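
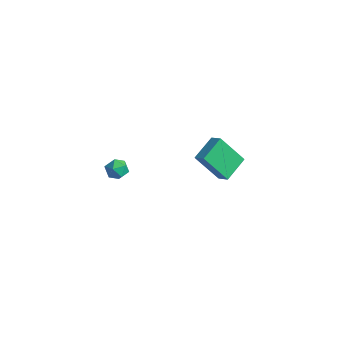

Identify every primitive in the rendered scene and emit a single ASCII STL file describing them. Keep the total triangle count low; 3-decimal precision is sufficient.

solid 
facet normal -0.536 -0.332 0.776
outer loop
vertex -2.883 4.058 -0.98
vertex -3.622 4.154 -1.45
vertex -2.726 2.475 -1.55
endloop
endfacet
facet normal 0.839 -0.109 0.533
outer loop
vertex -1.578 3.186 -3.21
vertex -2.883 4.058 -0.98
vertex -2.726 2.475 -1.55
endloop
endfacet
facet normal -0.536 -0.332 0.776
outer loop
vertex -2.726 2.475 -1.55
vertex -3.622 4.154 -1.45
vertex -3.464 2.57 -2.019
endloop
endfacet
facet normal 0.093 -0.937 -0.337
outer loop
vertex -3.464 2.57 -2.019
vertex -1.578 3.186 -3.21
vertex -2.726 2.475 -1.55
endloop
endfacet
facet normal -0.093 0.937 0.337
outer loop
vertex -2.883 4.058 -0.98
vertex -2.474 4.865 -3.11
vertex -3.622 4.154 -1.45
endloop
endfacet
facet normal 0.839 -0.108 0.533
outer loop
vertex -1.736 4.77 -2.641
vertex -2.883 4.058 -0.98
vertex -1.578 3.186 -3.21
endloop
endfacet
facet normal -0.094 0.937 0.337
outer loop
vertex -1.736 4.77 -2.641
vertex -2.474 4.865 -3.11
vertex -2.883 4.058 -0.98
endloop
endfacet
facet normal -0.839 0.108 -0.534
outer loop
vertex -3.622 4.154 -1.45
vertex -2.474 4.865 -3.11
vertex -3.464 2.57 -2.019
endloop
endfacet
facet normal 0.093 -0.937 -0.337
outer loop
vertex -2.317 3.282 -3.68
vertex -1.578 3.186 -3.21
vertex -3.464 2.57 -2.019
endloop
endfacet
facet normal -0.839 0.109 -0.533
outer loop
vertex -3.464 2.57 -2.019
vertex -2.474 4.865 -3.11
vertex -2.317 3.282 -3.68
endloop
endfacet
facet normal 0.537 0.332 -0.776
outer loop
vertex -2.317 3.282 -3.68
vertex -1.736 4.77 -2.641
vertex -1.578 3.186 -3.21
endloop
endfacet
facet normal 0.536 0.333 -0.776
outer loop
vertex -2.474 4.865 -3.11
vertex -1.736 4.77 -2.641
vertex -2.317 3.282 -3.68
endloop
endfacet
facet normal -0.543 0.623 0.564
outer loop
vertex -4.121 -3.231 1.509
vertex -3.737 -3.407 2.073
vertex -3.539 -2.867 1.667
endloop
endfacet
facet normal -0.505 0.856 -0.111
outer loop
vertex -4.121 -3.231 1.509
vertex -3.539 -2.867 1.667
vertex -3.678 -3.036 0.997
endloop
endfacet
facet normal -0.771 0.347 -0.535
outer loop
vertex -4.121 -3.231 1.509
vertex -3.678 -3.036 0.997
vertex -3.963 -3.68 0.99
endloop
endfacet
facet normal -0.972 -0.201 -0.122
outer loop
vertex -4.121 -3.231 1.509
vertex -3.963 -3.68 0.99
vertex -3.999 -3.91 1.655
endloop
endfacet
facet normal -0.831 -0.030 0.556
outer loop
vertex -4.121 -3.231 1.509
vertex -3.999 -3.91 1.655
vertex -3.737 -3.407 2.073
endloop
endfacet
facet normal 0.182 0.944 -0.276
outer loop
vertex -3.678 -3.036 0.997
vertex -3.539 -2.867 1.667
vertex -3.021 -3.09 1.245
endloop
endfacet
facet normal 0.123 0.567 0.814
outer loop
vertex -3.539 -2.867 1.667
vertex -3.737 -3.407 2.073
vertex -3.057 -3.32 1.91
endloop
endfacet
facet normal -0.343 -0.488 0.802
outer loop
vertex -3.737 -3.407 2.073
vertex -3.999 -3.91 1.655
vertex -3.342 -3.964 1.903
endloop
endfacet
facet normal -0.571 -0.766 -0.296
outer loop
vertex -3.999 -3.91 1.655
vertex -3.963 -3.68 0.99
vertex -3.481 -4.133 1.233
endloop
endfacet
facet normal -0.246 0.119 -0.962
outer loop
vertex -3.963 -3.68 0.99
vertex -3.678 -3.036 0.997
vertex -3.283 -3.593 0.827
endloop
endfacet
facet normal 0.972 0.201 0.122
outer loop
vertex -2.899 -3.769 1.391
vertex -3.021 -3.09 1.245
vertex -3.057 -3.32 1.91
endloop
endfacet
facet normal 0.771 -0.347 0.535
outer loop
vertex -2.899 -3.769 1.391
vertex -3.057 -3.32 1.91
vertex -3.342 -3.964 1.903
endloop
endfacet
facet normal 0.505 -0.856 0.111
outer loop
vertex -2.899 -3.769 1.391
vertex -3.342 -3.964 1.903
vertex -3.481 -4.133 1.233
endloop
endfacet
facet normal 0.543 -0.623 -0.564
outer loop
vertex -2.899 -3.769 1.391
vertex -3.481 -4.133 1.233
vertex -3.283 -3.593 0.827
endloop
endfacet
facet normal 0.831 0.030 -0.556
outer loop
vertex -2.899 -3.769 1.391
vertex -3.283 -3.593 0.827
vertex -3.021 -3.09 1.245
endloop
endfacet
facet normal 0.571 0.766 0.296
outer loop
vertex -3.057 -3.32 1.91
vertex -3.021 -3.09 1.245
vertex -3.539 -2.867 1.667
endloop
endfacet
facet normal 0.246 -0.119 0.962
outer loop
vertex -3.342 -3.964 1.903
vertex -3.057 -3.32 1.91
vertex -3.737 -3.407 2.073
endloop
endfacet
facet normal -0.182 -0.944 0.276
outer loop
vertex -3.481 -4.133 1.233
vertex -3.342 -3.964 1.903
vertex -3.999 -3.91 1.655
endloop
endfacet
facet normal -0.123 -0.567 -0.814
outer loop
vertex -3.283 -3.593 0.827
vertex -3.481 -4.133 1.233
vertex -3.963 -3.68 0.99
endloop
endfacet
facet normal 0.343 0.488 -0.802
outer loop
vertex -3.021 -3.09 1.245
vertex -3.283 -3.593 0.827
vertex -3.678 -3.036 0.997
endloop
endfacet

endsolid


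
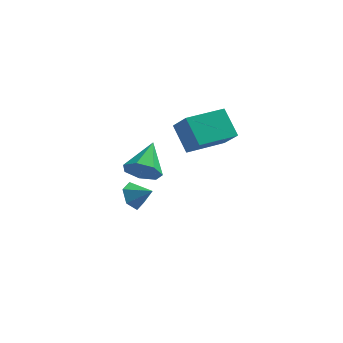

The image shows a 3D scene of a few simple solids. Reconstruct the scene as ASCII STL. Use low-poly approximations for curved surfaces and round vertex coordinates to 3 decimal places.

solid 
facet normal -0.164 -0.862 -0.480
outer loop
vertex -1.162 2.582 -0.496
vertex -1.796 3.066 -1.148
vertex -0.78 2.919 -1.231
endloop
endfacet
facet normal 0.877 0.049 0.478
outer loop
vertex -1.162 2.582 -0.496
vertex -0.78 2.919 -1.231
vertex -1.464 4.814 -0.172
endloop
endfacet
facet normal -0.164 -0.861 -0.481
outer loop
vertex -0.78 2.919 -1.231
vertex -1.796 3.066 -1.148
vertex -1.163 3.367 -1.903
endloop
endfacet
facet normal 0.876 0.434 -0.210
outer loop
vertex -0.78 2.919 -1.231
vertex -1.163 3.367 -1.903
vertex -1.464 4.814 -0.172
endloop
endfacet
facet normal -0.164 -0.861 -0.481
outer loop
vertex -1.163 3.367 -1.903
vertex -1.796 3.066 -1.148
vertex -2.023 3.588 -2.006
endloop
endfacet
facet normal 0.266 0.762 -0.590
outer loop
vertex -1.163 3.367 -1.903
vertex -2.023 3.588 -2.006
vertex -1.464 4.814 -0.172
endloop
endfacet
facet normal -0.163 -0.861 -0.481
outer loop
vertex -2.023 3.588 -2.006
vertex -1.796 3.066 -1.148
vertex -2.712 3.416 -1.464
endloop
endfacet
facet normal -0.492 0.786 -0.375
outer loop
vertex -2.023 3.588 -2.006
vertex -2.712 3.416 -1.464
vertex -1.464 4.814 -0.172
endloop
endfacet
facet normal -0.163 -0.862 -0.481
outer loop
vertex -2.712 3.416 -1.464
vertex -1.796 3.066 -1.148
vertex -2.711 2.98 -0.683
endloop
endfacet
facet normal -0.829 0.488 0.273
outer loop
vertex -2.712 3.416 -1.464
vertex -2.711 2.98 -0.683
vertex -1.464 4.814 -0.172
endloop
endfacet
facet normal -0.163 -0.861 -0.481
outer loop
vertex -2.711 2.98 -0.683
vertex -1.796 3.066 -1.148
vertex -2.021 2.609 -0.253
endloop
endfacet
facet normal -0.491 0.092 0.867
outer loop
vertex -2.711 2.98 -0.683
vertex -2.021 2.609 -0.253
vertex -1.464 4.814 -0.172
endloop
endfacet
facet normal -0.163 -0.861 -0.481
outer loop
vertex -2.021 2.609 -0.253
vertex -1.796 3.066 -1.148
vertex -1.162 2.582 -0.496
endloop
endfacet
facet normal 0.268 -0.103 0.958
outer loop
vertex -2.021 2.609 -0.253
vertex -1.162 2.582 -0.496
vertex -1.464 4.814 -0.172
endloop
endfacet
facet normal -0.776 -0.630 0.045
outer loop
vertex 0.444 1.834 3.608
vertex -0.241 2.602 2.544
vertex 1.183 0.839 2.414
endloop
endfacet
facet normal 0.463 -0.519 0.719
outer loop
vertex 2.881 2.218 2.316
vertex 0.444 1.834 3.608
vertex 1.183 0.839 2.414
endloop
endfacet
facet normal -0.775 -0.630 0.045
outer loop
vertex 1.183 0.839 2.414
vertex -0.241 2.602 2.544
vertex 0.497 1.607 1.351
endloop
endfacet
facet normal 0.429 -0.578 -0.694
outer loop
vertex 0.497 1.607 1.351
vertex 2.881 2.218 2.316
vertex 1.183 0.839 2.414
endloop
endfacet
facet normal -0.429 0.578 0.694
outer loop
vertex 0.444 1.834 3.608
vertex 1.457 3.981 2.446
vertex -0.241 2.602 2.544
endloop
endfacet
facet normal 0.463 -0.519 0.719
outer loop
vertex 2.143 3.213 3.509
vertex 0.444 1.834 3.608
vertex 2.881 2.218 2.316
endloop
endfacet
facet normal -0.429 0.578 0.694
outer loop
vertex 2.143 3.213 3.509
vertex 1.457 3.981 2.446
vertex 0.444 1.834 3.608
endloop
endfacet
facet normal -0.463 0.519 -0.719
outer loop
vertex -0.241 2.602 2.544
vertex 1.457 3.981 2.446
vertex 0.497 1.607 1.351
endloop
endfacet
facet normal 0.429 -0.578 -0.694
outer loop
vertex 2.196 2.986 1.252
vertex 2.881 2.218 2.316
vertex 0.497 1.607 1.351
endloop
endfacet
facet normal -0.463 0.519 -0.719
outer loop
vertex 0.497 1.607 1.351
vertex 1.457 3.981 2.446
vertex 2.196 2.986 1.252
endloop
endfacet
facet normal 0.776 0.629 -0.045
outer loop
vertex 2.196 2.986 1.252
vertex 2.143 3.213 3.509
vertex 2.881 2.218 2.316
endloop
endfacet
facet normal 0.775 0.630 -0.045
outer loop
vertex 1.457 3.981 2.446
vertex 2.143 3.213 3.509
vertex 2.196 2.986 1.252
endloop
endfacet
facet normal -0.826 0.220 -0.519
outer loop
vertex -1.084 -2.027 0.253
vertex -1.535 -2.299 0.855
vertex -1.317 -1.529 0.835
endloop
endfacet
facet normal 0.848 0.519 -0.105
outer loop
vertex -1.084 -2.027 0.253
vertex -1.317 -1.529 0.835
vertex -0.625 -2.541 1.425
endloop
endfacet
facet normal -0.827 0.221 -0.518
outer loop
vertex -1.317 -1.529 0.835
vertex -1.535 -2.299 0.855
vertex -1.767 -1.802 1.437
endloop
endfacet
facet normal 0.431 0.656 0.620
outer loop
vertex -1.317 -1.529 0.835
vertex -1.767 -1.802 1.437
vertex -0.625 -2.541 1.425
endloop
endfacet
facet normal -0.827 0.220 -0.518
outer loop
vertex -1.767 -1.802 1.437
vertex -1.535 -2.299 0.855
vertex -1.985 -2.571 1.458
endloop
endfacet
facet normal 0.024 0.021 1.000
outer loop
vertex -1.767 -1.802 1.437
vertex -1.985 -2.571 1.458
vertex -0.625 -2.541 1.425
endloop
endfacet
facet normal -0.827 0.220 -0.518
outer loop
vertex -1.985 -2.571 1.458
vertex -1.535 -2.299 0.855
vertex -1.753 -3.068 0.876
endloop
endfacet
facet normal 0.033 -0.754 0.657
outer loop
vertex -1.985 -2.571 1.458
vertex -1.753 -3.068 0.876
vertex -0.625 -2.541 1.425
endloop
endfacet
facet normal -0.826 0.220 -0.519
outer loop
vertex -1.753 -3.068 0.876
vertex -1.535 -2.299 0.855
vertex -1.302 -2.796 0.273
endloop
endfacet
facet normal 0.449 -0.891 -0.066
outer loop
vertex -1.753 -3.068 0.876
vertex -1.302 -2.796 0.273
vertex -0.625 -2.541 1.425
endloop
endfacet
facet normal -0.826 0.221 -0.519
outer loop
vertex -1.302 -2.796 0.273
vertex -1.535 -2.299 0.855
vertex -1.084 -2.027 0.253
endloop
endfacet
facet normal 0.857 -0.255 -0.447
outer loop
vertex -1.302 -2.796 0.273
vertex -1.084 -2.027 0.253
vertex -0.625 -2.541 1.425
endloop
endfacet

endsolid


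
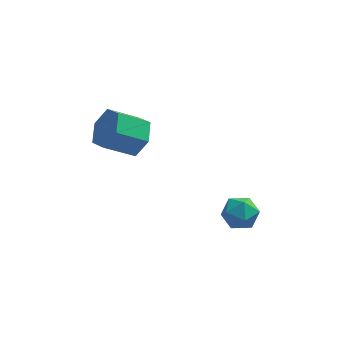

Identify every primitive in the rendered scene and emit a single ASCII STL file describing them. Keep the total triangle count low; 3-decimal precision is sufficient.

solid 
facet normal -0.882 -0.464 -0.078
outer loop
vertex 1.873 0.563 -1.176
vertex 2.279 -0.188 -1.298
vertex 2.074 0.067 -0.5
endloop
endfacet
facet normal -0.930 0.103 0.352
outer loop
vertex 1.873 0.563 -1.176
vertex 2.074 0.067 -0.5
vertex 2.185 0.921 -0.456
endloop
endfacet
facet normal -0.734 0.679 -0.020
outer loop
vertex 1.873 0.563 -1.176
vertex 2.185 0.921 -0.456
vertex 2.458 1.194 -1.226
endloop
endfacet
facet normal -0.564 0.469 -0.680
outer loop
vertex 1.873 0.563 -1.176
vertex 2.458 1.194 -1.226
vertex 2.516 0.509 -1.747
endloop
endfacet
facet normal -0.656 -0.238 -0.716
outer loop
vertex 1.873 0.563 -1.176
vertex 2.516 0.509 -1.747
vertex 2.279 -0.188 -1.298
endloop
endfacet
facet normal -0.464 0.015 0.885
outer loop
vertex 2.185 0.921 -0.456
vertex 2.074 0.067 -0.5
vertex 2.784 0.391 -0.133
endloop
endfacet
facet normal -0.386 -0.903 0.189
outer loop
vertex 2.074 0.067 -0.5
vertex 2.279 -0.188 -1.298
vertex 2.842 -0.294 -0.654
endloop
endfacet
facet normal -0.020 -0.537 -0.844
outer loop
vertex 2.279 -0.188 -1.298
vertex 2.516 0.509 -1.747
vertex 3.115 -0.021 -1.424
endloop
endfacet
facet normal 0.128 0.607 -0.784
outer loop
vertex 2.516 0.509 -1.747
vertex 2.458 1.194 -1.226
vertex 3.226 0.833 -1.38
endloop
endfacet
facet normal -0.146 0.948 0.284
outer loop
vertex 2.458 1.194 -1.226
vertex 2.185 0.921 -0.456
vertex 3.021 1.088 -0.582
endloop
endfacet
facet normal 0.564 -0.469 0.680
outer loop
vertex 3.427 0.337 -0.704
vertex 2.784 0.391 -0.133
vertex 2.842 -0.294 -0.654
endloop
endfacet
facet normal 0.734 -0.679 0.020
outer loop
vertex 3.427 0.337 -0.704
vertex 2.842 -0.294 -0.654
vertex 3.115 -0.021 -1.424
endloop
endfacet
facet normal 0.930 -0.103 -0.352
outer loop
vertex 3.427 0.337 -0.704
vertex 3.115 -0.021 -1.424
vertex 3.226 0.833 -1.38
endloop
endfacet
facet normal 0.882 0.464 0.078
outer loop
vertex 3.427 0.337 -0.704
vertex 3.226 0.833 -1.38
vertex 3.021 1.088 -0.582
endloop
endfacet
facet normal 0.656 0.238 0.716
outer loop
vertex 3.427 0.337 -0.704
vertex 3.021 1.088 -0.582
vertex 2.784 0.391 -0.133
endloop
endfacet
facet normal -0.128 -0.607 0.784
outer loop
vertex 2.842 -0.294 -0.654
vertex 2.784 0.391 -0.133
vertex 2.074 0.067 -0.5
endloop
endfacet
facet normal 0.146 -0.948 -0.284
outer loop
vertex 3.115 -0.021 -1.424
vertex 2.842 -0.294 -0.654
vertex 2.279 -0.188 -1.298
endloop
endfacet
facet normal 0.464 -0.015 -0.885
outer loop
vertex 3.226 0.833 -1.38
vertex 3.115 -0.021 -1.424
vertex 2.516 0.509 -1.747
endloop
endfacet
facet normal 0.386 0.903 -0.189
outer loop
vertex 3.021 1.088 -0.582
vertex 3.226 0.833 -1.38
vertex 2.458 1.194 -1.226
endloop
endfacet
facet normal 0.020 0.537 0.844
outer loop
vertex 2.784 0.391 -0.133
vertex 3.021 1.088 -0.582
vertex 2.185 0.921 -0.456
endloop
endfacet
facet normal 0.809 0.204 -0.552
outer loop
vertex -1.056 1.865 2.36
vertex -1.535 2.62 1.937
vertex -1.009 2.768 2.762
endloop
endfacet
facet normal 0.587 -0.355 0.728
outer loop
vertex -1.056 1.865 2.36
vertex -1.009 2.768 2.762
vertex -2.325 1.544 3.227
endloop
endfacet
facet normal 0.587 -0.354 0.729
outer loop
vertex -2.325 1.544 3.227
vertex -1.009 2.768 2.762
vertex -2.279 2.448 3.629
endloop
endfacet
facet normal -0.809 -0.204 0.552
outer loop
vertex -2.325 1.544 3.227
vertex -2.279 2.448 3.629
vertex -2.805 2.3 2.803
endloop
endfacet
facet normal 0.808 0.204 -0.552
outer loop
vertex -1.009 2.768 2.762
vertex -1.535 2.62 1.937
vertex -1.489 3.524 2.339
endloop
endfacet
facet normal 0.334 0.613 0.716
outer loop
vertex -1.009 2.768 2.762
vertex -1.489 3.524 2.339
vertex -2.279 2.448 3.629
endloop
endfacet
facet normal 0.333 0.614 0.716
outer loop
vertex -2.279 2.448 3.629
vertex -1.489 3.524 2.339
vertex -2.758 3.203 3.205
endloop
endfacet
facet normal -0.809 -0.203 0.552
outer loop
vertex -2.279 2.448 3.629
vertex -2.758 3.203 3.205
vertex -2.805 2.3 2.803
endloop
endfacet
facet normal 0.809 0.204 -0.552
outer loop
vertex -1.489 3.524 2.339
vertex -1.535 2.62 1.937
vertex -2.015 3.376 1.513
endloop
endfacet
facet normal -0.253 0.967 -0.012
outer loop
vertex -1.489 3.524 2.339
vertex -2.015 3.376 1.513
vertex -2.758 3.203 3.205
endloop
endfacet
facet normal -0.253 0.967 -0.012
outer loop
vertex -2.758 3.203 3.205
vertex -2.015 3.376 1.513
vertex -3.284 3.055 2.38
endloop
endfacet
facet normal -0.809 -0.204 0.552
outer loop
vertex -2.758 3.203 3.205
vertex -3.284 3.055 2.38
vertex -2.805 2.3 2.803
endloop
endfacet
facet normal 0.809 0.204 -0.552
outer loop
vertex -2.015 3.376 1.513
vertex -1.535 2.62 1.937
vertex -2.061 2.472 1.111
endloop
endfacet
facet normal -0.587 0.354 -0.728
outer loop
vertex -2.015 3.376 1.513
vertex -2.061 2.472 1.111
vertex -3.284 3.055 2.38
endloop
endfacet
facet normal -0.586 0.355 -0.728
outer loop
vertex -3.284 3.055 2.38
vertex -2.061 2.472 1.111
vertex -3.331 2.152 1.978
endloop
endfacet
facet normal -0.809 -0.204 0.552
outer loop
vertex -3.284 3.055 2.38
vertex -3.331 2.152 1.978
vertex -2.805 2.3 2.803
endloop
endfacet
facet normal 0.809 0.203 -0.552
outer loop
vertex -2.061 2.472 1.111
vertex -1.535 2.62 1.937
vertex -1.582 1.717 1.535
endloop
endfacet
facet normal -0.334 -0.614 -0.716
outer loop
vertex -2.061 2.472 1.111
vertex -1.582 1.717 1.535
vertex -3.331 2.152 1.978
endloop
endfacet
facet normal -0.334 -0.613 -0.716
outer loop
vertex -3.331 2.152 1.978
vertex -1.582 1.717 1.535
vertex -2.851 1.396 2.401
endloop
endfacet
facet normal -0.808 -0.204 0.552
outer loop
vertex -3.331 2.152 1.978
vertex -2.851 1.396 2.401
vertex -2.805 2.3 2.803
endloop
endfacet
facet normal 0.809 0.204 -0.552
outer loop
vertex -1.582 1.717 1.535
vertex -1.535 2.62 1.937
vertex -1.056 1.865 2.36
endloop
endfacet
facet normal 0.253 -0.967 0.012
outer loop
vertex -1.582 1.717 1.535
vertex -1.056 1.865 2.36
vertex -2.851 1.396 2.401
endloop
endfacet
facet normal 0.253 -0.967 0.012
outer loop
vertex -2.851 1.396 2.401
vertex -1.056 1.865 2.36
vertex -2.325 1.544 3.227
endloop
endfacet
facet normal -0.809 -0.204 0.552
outer loop
vertex -2.851 1.396 2.401
vertex -2.325 1.544 3.227
vertex -2.805 2.3 2.803
endloop
endfacet

endsolid


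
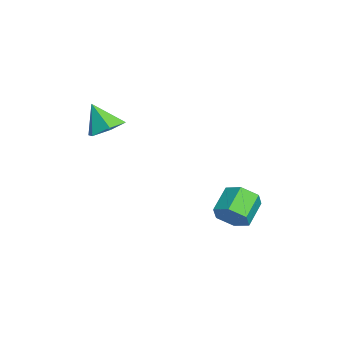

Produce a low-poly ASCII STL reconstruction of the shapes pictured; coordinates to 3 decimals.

solid 
facet normal 0.330 0.396 -0.857
outer loop
vertex -0.876 -2.862 0.958
vertex -1.836 -2.959 0.543
vertex -1.571 -2.08 1.052
endloop
endfacet
facet normal 0.441 0.290 0.849
outer loop
vertex -0.876 -2.862 0.958
vertex -1.571 -2.08 1.052
vertex -2.404 -3.641 2.017
endloop
endfacet
facet normal 0.331 0.396 -0.857
outer loop
vertex -1.571 -2.08 1.052
vertex -1.836 -2.959 0.543
vertex -2.53 -2.177 0.637
endloop
endfacet
facet normal -0.363 0.622 0.693
outer loop
vertex -1.571 -2.08 1.052
vertex -2.53 -2.177 0.637
vertex -2.404 -3.641 2.017
endloop
endfacet
facet normal 0.330 0.396 -0.857
outer loop
vertex -2.53 -2.177 0.637
vertex -1.836 -2.959 0.543
vertex -2.796 -3.057 0.128
endloop
endfacet
facet normal -0.958 0.148 0.245
outer loop
vertex -2.53 -2.177 0.637
vertex -2.796 -3.057 0.128
vertex -2.404 -3.641 2.017
endloop
endfacet
facet normal 0.330 0.396 -0.857
outer loop
vertex -2.796 -3.057 0.128
vertex -1.836 -2.959 0.543
vertex -2.102 -3.839 0.034
endloop
endfacet
facet normal -0.750 -0.660 -0.048
outer loop
vertex -2.796 -3.057 0.128
vertex -2.102 -3.839 0.034
vertex -2.404 -3.641 2.017
endloop
endfacet
facet normal 0.330 0.396 -0.857
outer loop
vertex -2.102 -3.839 0.034
vertex -1.836 -2.959 0.543
vertex -1.142 -3.742 0.449
endloop
endfacet
facet normal 0.054 -0.993 0.107
outer loop
vertex -2.102 -3.839 0.034
vertex -1.142 -3.742 0.449
vertex -2.404 -3.641 2.017
endloop
endfacet
facet normal 0.330 0.396 -0.857
outer loop
vertex -1.142 -3.742 0.449
vertex -1.836 -2.959 0.543
vertex -0.876 -2.862 0.958
endloop
endfacet
facet normal 0.650 -0.518 0.556
outer loop
vertex -1.142 -3.742 0.449
vertex -0.876 -2.862 0.958
vertex -2.404 -3.641 2.017
endloop
endfacet
facet normal 0.708 -0.491 -0.508
outer loop
vertex 2.137 3.197 -3.863
vertex 1.45 2.585 -4.229
vertex 1.68 3.417 -4.713
endloop
endfacet
facet normal 0.535 0.842 -0.069
outer loop
vertex 2.137 3.197 -3.863
vertex 1.68 3.417 -4.713
vertex 0.997 3.988 -3.046
endloop
endfacet
facet normal 0.534 0.843 -0.070
outer loop
vertex 0.997 3.988 -3.046
vertex 1.68 3.417 -4.713
vertex 0.54 4.207 -3.896
endloop
endfacet
facet normal -0.708 0.491 0.507
outer loop
vertex 0.997 3.988 -3.046
vertex 0.54 4.207 -3.896
vertex 0.31 3.375 -3.411
endloop
endfacet
facet normal 0.708 -0.491 -0.507
outer loop
vertex 1.68 3.417 -4.713
vertex 1.45 2.585 -4.229
vertex 0.993 2.804 -5.079
endloop
endfacet
facet normal -0.133 0.614 -0.778
outer loop
vertex 1.68 3.417 -4.713
vertex 0.993 2.804 -5.079
vertex 0.54 4.207 -3.896
endloop
endfacet
facet normal -0.132 0.614 -0.778
outer loop
vertex 0.54 4.207 -3.896
vertex 0.993 2.804 -5.079
vertex -0.147 3.595 -4.262
endloop
endfacet
facet normal -0.708 0.491 0.507
outer loop
vertex 0.54 4.207 -3.896
vertex -0.147 3.595 -4.262
vertex 0.31 3.375 -3.411
endloop
endfacet
facet normal 0.708 -0.491 -0.507
outer loop
vertex 0.993 2.804 -5.079
vertex 1.45 2.585 -4.229
vertex 0.763 1.972 -4.594
endloop
endfacet
facet normal -0.667 -0.229 -0.709
outer loop
vertex 0.993 2.804 -5.079
vertex 0.763 1.972 -4.594
vertex -0.147 3.595 -4.262
endloop
endfacet
facet normal -0.667 -0.229 -0.709
outer loop
vertex -0.147 3.595 -4.262
vertex 0.763 1.972 -4.594
vertex -0.377 2.763 -3.777
endloop
endfacet
facet normal -0.708 0.491 0.507
outer loop
vertex -0.147 3.595 -4.262
vertex -0.377 2.763 -3.777
vertex 0.31 3.375 -3.411
endloop
endfacet
facet normal 0.708 -0.491 -0.507
outer loop
vertex 0.763 1.972 -4.594
vertex 1.45 2.585 -4.229
vertex 1.22 1.753 -3.744
endloop
endfacet
facet normal -0.534 -0.842 0.070
outer loop
vertex 0.763 1.972 -4.594
vertex 1.22 1.753 -3.744
vertex -0.377 2.763 -3.777
endloop
endfacet
facet normal -0.534 -0.842 0.069
outer loop
vertex -0.377 2.763 -3.777
vertex 1.22 1.753 -3.744
vertex 0.08 2.543 -2.927
endloop
endfacet
facet normal -0.708 0.491 0.508
outer loop
vertex -0.377 2.763 -3.777
vertex 0.08 2.543 -2.927
vertex 0.31 3.375 -3.411
endloop
endfacet
facet normal 0.708 -0.491 -0.507
outer loop
vertex 1.22 1.753 -3.744
vertex 1.45 2.585 -4.229
vertex 1.907 2.365 -3.378
endloop
endfacet
facet normal 0.132 -0.614 0.778
outer loop
vertex 1.22 1.753 -3.744
vertex 1.907 2.365 -3.378
vertex 0.08 2.543 -2.927
endloop
endfacet
facet normal 0.132 -0.613 0.779
outer loop
vertex 0.08 2.543 -2.927
vertex 1.907 2.365 -3.378
vertex 0.767 3.156 -2.561
endloop
endfacet
facet normal -0.708 0.491 0.507
outer loop
vertex 0.08 2.543 -2.927
vertex 0.767 3.156 -2.561
vertex 0.31 3.375 -3.411
endloop
endfacet
facet normal 0.708 -0.491 -0.507
outer loop
vertex 1.907 2.365 -3.378
vertex 1.45 2.585 -4.229
vertex 2.137 3.197 -3.863
endloop
endfacet
facet normal 0.667 0.229 0.709
outer loop
vertex 1.907 2.365 -3.378
vertex 2.137 3.197 -3.863
vertex 0.767 3.156 -2.561
endloop
endfacet
facet normal 0.667 0.229 0.709
outer loop
vertex 0.767 3.156 -2.561
vertex 2.137 3.197 -3.863
vertex 0.997 3.988 -3.046
endloop
endfacet
facet normal -0.708 0.491 0.507
outer loop
vertex 0.767 3.156 -2.561
vertex 0.997 3.988 -3.046
vertex 0.31 3.375 -3.411
endloop
endfacet

endsolid


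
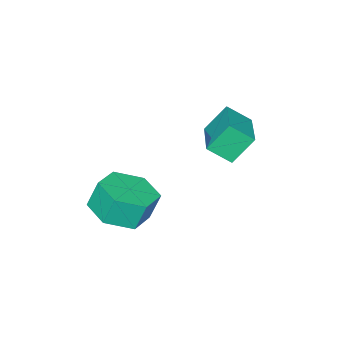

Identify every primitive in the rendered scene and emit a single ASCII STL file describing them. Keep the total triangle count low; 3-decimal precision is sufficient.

solid 
facet normal 0.255 -0.219 -0.942
outer loop
vertex 1.925 -4.749 -2.466
vertex 1.176 -4.046 -2.832
vertex 2.193 -3.707 -2.636
endloop
endfacet
facet normal 0.935 -0.192 0.298
outer loop
vertex 1.925 -4.749 -2.466
vertex 2.193 -3.707 -2.636
vertex 1.632 -4.497 -1.383
endloop
endfacet
facet normal 0.935 -0.193 0.297
outer loop
vertex 1.632 -4.497 -1.383
vertex 2.193 -3.707 -2.636
vertex 1.901 -3.454 -1.553
endloop
endfacet
facet normal -0.254 0.219 0.942
outer loop
vertex 1.632 -4.497 -1.383
vertex 1.901 -3.454 -1.553
vertex 0.884 -3.794 -1.748
endloop
endfacet
facet normal 0.255 -0.219 -0.942
outer loop
vertex 2.193 -3.707 -2.636
vertex 1.176 -4.046 -2.832
vertex 1.445 -3.004 -3.002
endloop
endfacet
facet normal 0.681 0.732 0.013
outer loop
vertex 2.193 -3.707 -2.636
vertex 1.445 -3.004 -3.002
vertex 1.901 -3.454 -1.553
endloop
endfacet
facet normal 0.681 0.732 0.013
outer loop
vertex 1.901 -3.454 -1.553
vertex 1.445 -3.004 -3.002
vertex 1.153 -2.751 -1.919
endloop
endfacet
facet normal -0.254 0.220 0.942
outer loop
vertex 1.901 -3.454 -1.553
vertex 1.153 -2.751 -1.919
vertex 0.884 -3.794 -1.748
endloop
endfacet
facet normal 0.254 -0.219 -0.942
outer loop
vertex 1.445 -3.004 -3.002
vertex 1.176 -4.046 -2.832
vertex 0.428 -3.343 -3.197
endloop
endfacet
facet normal -0.254 0.925 -0.284
outer loop
vertex 1.445 -3.004 -3.002
vertex 0.428 -3.343 -3.197
vertex 1.153 -2.751 -1.919
endloop
endfacet
facet normal -0.254 0.924 -0.284
outer loop
vertex 1.153 -2.751 -1.919
vertex 0.428 -3.343 -3.197
vertex 0.135 -3.091 -2.114
endloop
endfacet
facet normal -0.254 0.220 0.942
outer loop
vertex 1.153 -2.751 -1.919
vertex 0.135 -3.091 -2.114
vertex 0.884 -3.794 -1.748
endloop
endfacet
facet normal 0.254 -0.219 -0.942
outer loop
vertex 0.428 -3.343 -3.197
vertex 1.176 -4.046 -2.832
vertex 0.159 -4.386 -3.027
endloop
endfacet
facet normal -0.935 0.193 -0.298
outer loop
vertex 0.428 -3.343 -3.197
vertex 0.159 -4.386 -3.027
vertex 0.135 -3.091 -2.114
endloop
endfacet
facet normal -0.935 0.192 -0.297
outer loop
vertex 0.135 -3.091 -2.114
vertex 0.159 -4.386 -3.027
vertex -0.133 -4.133 -1.944
endloop
endfacet
facet normal -0.255 0.219 0.942
outer loop
vertex 0.135 -3.091 -2.114
vertex -0.133 -4.133 -1.944
vertex 0.884 -3.794 -1.748
endloop
endfacet
facet normal 0.254 -0.220 -0.942
outer loop
vertex 0.159 -4.386 -3.027
vertex 1.176 -4.046 -2.832
vertex 0.907 -5.089 -2.661
endloop
endfacet
facet normal -0.681 -0.732 -0.013
outer loop
vertex 0.159 -4.386 -3.027
vertex 0.907 -5.089 -2.661
vertex -0.133 -4.133 -1.944
endloop
endfacet
facet normal -0.681 -0.732 -0.013
outer loop
vertex -0.133 -4.133 -1.944
vertex 0.907 -5.089 -2.661
vertex 0.615 -4.836 -1.578
endloop
endfacet
facet normal -0.255 0.219 0.942
outer loop
vertex -0.133 -4.133 -1.944
vertex 0.615 -4.836 -1.578
vertex 0.884 -3.794 -1.748
endloop
endfacet
facet normal 0.254 -0.220 -0.942
outer loop
vertex 0.907 -5.089 -2.661
vertex 1.176 -4.046 -2.832
vertex 1.925 -4.749 -2.466
endloop
endfacet
facet normal 0.254 -0.924 0.284
outer loop
vertex 0.907 -5.089 -2.661
vertex 1.925 -4.749 -2.466
vertex 0.615 -4.836 -1.578
endloop
endfacet
facet normal 0.254 -0.925 0.284
outer loop
vertex 0.615 -4.836 -1.578
vertex 1.925 -4.749 -2.466
vertex 1.632 -4.497 -1.383
endloop
endfacet
facet normal -0.254 0.219 0.942
outer loop
vertex 0.615 -4.836 -1.578
vertex 1.632 -4.497 -1.383
vertex 0.884 -3.794 -1.748
endloop
endfacet
facet normal -0.537 0.308 0.786
outer loop
vertex -1.781 -1.998 1.859
vertex -0.518 -0.725 2.223
vertex -2.271 -1.343 1.268
endloop
endfacet
facet normal -0.690 -0.696 -0.199
outer loop
vertex -1.622 -1.715 0.317
vertex -1.781 -1.998 1.859
vertex -2.271 -1.343 1.268
endloop
endfacet
facet normal -0.537 0.308 0.786
outer loop
vertex -2.271 -1.343 1.268
vertex -0.518 -0.725 2.223
vertex -1.008 -0.069 1.631
endloop
endfacet
facet normal -0.486 0.649 -0.586
outer loop
vertex -1.008 -0.069 1.631
vertex -1.622 -1.715 0.317
vertex -2.271 -1.343 1.268
endloop
endfacet
facet normal 0.486 -0.649 0.585
outer loop
vertex -1.781 -1.998 1.859
vertex 0.131 -1.097 1.272
vertex -0.518 -0.725 2.223
endloop
endfacet
facet normal -0.691 -0.695 -0.199
outer loop
vertex -1.132 -2.371 0.909
vertex -1.781 -1.998 1.859
vertex -1.622 -1.715 0.317
endloop
endfacet
facet normal 0.486 -0.648 0.586
outer loop
vertex -1.132 -2.371 0.909
vertex 0.131 -1.097 1.272
vertex -1.781 -1.998 1.859
endloop
endfacet
facet normal 0.690 0.695 0.199
outer loop
vertex -0.518 -0.725 2.223
vertex 0.131 -1.097 1.272
vertex -1.008 -0.069 1.631
endloop
endfacet
facet normal -0.485 0.649 -0.586
outer loop
vertex -0.359 -0.442 0.681
vertex -1.622 -1.715 0.317
vertex -1.008 -0.069 1.631
endloop
endfacet
facet normal 0.690 0.696 0.199
outer loop
vertex -1.008 -0.069 1.631
vertex 0.131 -1.097 1.272
vertex -0.359 -0.442 0.681
endloop
endfacet
facet normal 0.537 -0.308 -0.786
outer loop
vertex -0.359 -0.442 0.681
vertex -1.132 -2.371 0.909
vertex -1.622 -1.715 0.317
endloop
endfacet
facet normal 0.536 -0.308 -0.786
outer loop
vertex 0.131 -1.097 1.272
vertex -1.132 -2.371 0.909
vertex -0.359 -0.442 0.681
endloop
endfacet

endsolid


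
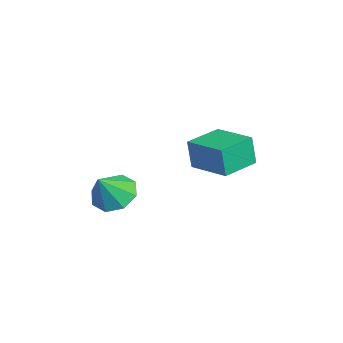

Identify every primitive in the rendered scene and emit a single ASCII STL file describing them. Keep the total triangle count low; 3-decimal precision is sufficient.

solid 
facet normal -0.670 0.741 0.049
outer loop
vertex -3.534 1.872 2.655
vertex -2.018 3.224 2.93
vertex -3.434 2.06 1.18
endloop
endfacet
facet normal -0.740 -0.659 -0.134
outer loop
vertex -2.202 0.696 1.09
vertex -3.534 1.872 2.655
vertex -3.434 2.06 1.18
endloop
endfacet
facet normal -0.670 0.741 0.049
outer loop
vertex -3.434 2.06 1.18
vertex -2.018 3.224 2.93
vertex -1.918 3.412 1.456
endloop
endfacet
facet normal 0.068 0.126 -0.990
outer loop
vertex -1.918 3.412 1.456
vertex -2.202 0.696 1.09
vertex -3.434 2.06 1.18
endloop
endfacet
facet normal -0.067 -0.126 0.990
outer loop
vertex -3.534 1.872 2.655
vertex -0.786 1.86 2.84
vertex -2.018 3.224 2.93
endloop
endfacet
facet normal -0.740 -0.659 -0.134
outer loop
vertex -2.302 0.508 2.564
vertex -3.534 1.872 2.655
vertex -2.202 0.696 1.09
endloop
endfacet
facet normal -0.067 -0.127 0.990
outer loop
vertex -2.302 0.508 2.564
vertex -0.786 1.86 2.84
vertex -3.534 1.872 2.655
endloop
endfacet
facet normal 0.740 0.659 0.134
outer loop
vertex -2.018 3.224 2.93
vertex -0.786 1.86 2.84
vertex -1.918 3.412 1.456
endloop
endfacet
facet normal 0.067 0.126 -0.990
outer loop
vertex -0.686 2.048 1.365
vertex -2.202 0.696 1.09
vertex -1.918 3.412 1.456
endloop
endfacet
facet normal 0.740 0.659 0.134
outer loop
vertex -1.918 3.412 1.456
vertex -0.786 1.86 2.84
vertex -0.686 2.048 1.365
endloop
endfacet
facet normal 0.670 -0.741 -0.049
outer loop
vertex -0.686 2.048 1.365
vertex -2.302 0.508 2.564
vertex -2.202 0.696 1.09
endloop
endfacet
facet normal 0.670 -0.741 -0.049
outer loop
vertex -0.786 1.86 2.84
vertex -2.302 0.508 2.564
vertex -0.686 2.048 1.365
endloop
endfacet
facet normal -0.467 0.397 -0.790
outer loop
vertex 2.953 -1.709 2.396
vertex 2.435 -2.6 2.254
vertex 2.264 -1.728 2.794
endloop
endfacet
facet normal 0.398 0.573 0.717
outer loop
vertex 2.953 -1.709 2.396
vertex 2.264 -1.728 2.794
vertex 3.165 -3.22 3.486
endloop
endfacet
facet normal -0.467 0.397 -0.790
outer loop
vertex 2.264 -1.728 2.794
vertex 2.435 -2.6 2.254
vertex 1.675 -2.258 2.876
endloop
endfacet
facet normal -0.167 0.330 0.929
outer loop
vertex 2.264 -1.728 2.794
vertex 1.675 -2.258 2.876
vertex 3.165 -3.22 3.486
endloop
endfacet
facet normal -0.467 0.398 -0.790
outer loop
vertex 1.675 -2.258 2.876
vertex 2.435 -2.6 2.254
vertex 1.532 -2.988 2.593
endloop
endfacet
facet normal -0.492 -0.229 0.840
outer loop
vertex 1.675 -2.258 2.876
vertex 1.532 -2.988 2.593
vertex 3.165 -3.22 3.486
endloop
endfacet
facet normal -0.467 0.397 -0.790
outer loop
vertex 1.532 -2.988 2.593
vertex 2.435 -2.6 2.254
vertex 1.918 -3.491 2.112
endloop
endfacet
facet normal -0.384 -0.775 0.502
outer loop
vertex 1.532 -2.988 2.593
vertex 1.918 -3.491 2.112
vertex 3.165 -3.22 3.486
endloop
endfacet
facet normal -0.467 0.397 -0.790
outer loop
vertex 1.918 -3.491 2.112
vertex 2.435 -2.6 2.254
vertex 2.607 -3.472 1.714
endloop
endfacet
facet normal 0.092 -0.989 0.112
outer loop
vertex 1.918 -3.491 2.112
vertex 2.607 -3.472 1.714
vertex 3.165 -3.22 3.486
endloop
endfacet
facet normal -0.467 0.397 -0.790
outer loop
vertex 2.607 -3.472 1.714
vertex 2.435 -2.6 2.254
vertex 3.196 -2.942 1.632
endloop
endfacet
facet normal 0.658 -0.747 -0.101
outer loop
vertex 2.607 -3.472 1.714
vertex 3.196 -2.942 1.632
vertex 3.165 -3.22 3.486
endloop
endfacet
facet normal -0.467 0.398 -0.790
outer loop
vertex 3.196 -2.942 1.632
vertex 2.435 -2.6 2.254
vertex 3.339 -2.212 1.915
endloop
endfacet
facet normal 0.982 -0.188 -0.012
outer loop
vertex 3.196 -2.942 1.632
vertex 3.339 -2.212 1.915
vertex 3.165 -3.22 3.486
endloop
endfacet
facet normal -0.467 0.397 -0.790
outer loop
vertex 3.339 -2.212 1.915
vertex 2.435 -2.6 2.254
vertex 2.953 -1.709 2.396
endloop
endfacet
facet normal 0.874 0.358 0.327
outer loop
vertex 3.339 -2.212 1.915
vertex 2.953 -1.709 2.396
vertex 3.165 -3.22 3.486
endloop
endfacet

endsolid


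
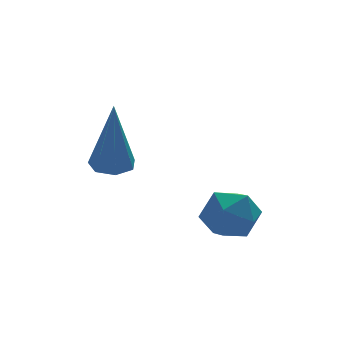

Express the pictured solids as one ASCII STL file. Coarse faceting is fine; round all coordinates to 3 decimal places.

solid 
facet normal 0.284 0.958 -0.037
outer loop
vertex 1.373 2.097 -1.864
vertex 0.736 2.301 -1.466
vertex 1.391 2.122 -1.086
endloop
endfacet
facet normal 0.851 0.524 -0.037
outer loop
vertex 1.373 2.097 -1.864
vertex 1.391 2.122 -1.086
vertex 1.736 1.536 -1.465
endloop
endfacet
facet normal 0.796 0.089 -0.599
outer loop
vertex 1.373 2.097 -1.864
vertex 1.736 1.536 -1.465
vertex 1.294 1.353 -2.079
endloop
endfacet
facet normal 0.194 0.253 -0.948
outer loop
vertex 1.373 2.097 -1.864
vertex 1.294 1.353 -2.079
vertex 0.676 1.826 -2.079
endloop
endfacet
facet normal -0.122 0.790 -0.600
outer loop
vertex 1.373 2.097 -1.864
vertex 0.676 1.826 -2.079
vertex 0.736 2.301 -1.466
endloop
endfacet
facet normal 0.823 0.126 0.554
outer loop
vertex 1.736 1.536 -1.465
vertex 1.391 2.122 -1.086
vertex 1.324 1.394 -0.821
endloop
endfacet
facet normal -0.094 0.828 0.553
outer loop
vertex 1.391 2.122 -1.086
vertex 0.736 2.301 -1.466
vertex 0.706 1.867 -0.821
endloop
endfacet
facet normal -0.750 0.556 -0.357
outer loop
vertex 0.736 2.301 -1.466
vertex 0.676 1.826 -2.079
vertex 0.264 1.684 -1.435
endloop
endfacet
facet normal -0.239 -0.313 -0.919
outer loop
vertex 0.676 1.826 -2.079
vertex 1.294 1.353 -2.079
vertex 0.609 1.098 -1.814
endloop
endfacet
facet normal 0.734 -0.579 -0.356
outer loop
vertex 1.294 1.353 -2.079
vertex 1.736 1.536 -1.465
vertex 1.264 0.919 -1.434
endloop
endfacet
facet normal -0.194 -0.253 0.948
outer loop
vertex 0.627 1.123 -1.036
vertex 1.324 1.394 -0.821
vertex 0.706 1.867 -0.821
endloop
endfacet
facet normal -0.796 -0.089 0.599
outer loop
vertex 0.627 1.123 -1.036
vertex 0.706 1.867 -0.821
vertex 0.264 1.684 -1.435
endloop
endfacet
facet normal -0.851 -0.524 0.037
outer loop
vertex 0.627 1.123 -1.036
vertex 0.264 1.684 -1.435
vertex 0.609 1.098 -1.814
endloop
endfacet
facet normal -0.284 -0.958 0.037
outer loop
vertex 0.627 1.123 -1.036
vertex 0.609 1.098 -1.814
vertex 1.264 0.919 -1.434
endloop
endfacet
facet normal 0.122 -0.790 0.600
outer loop
vertex 0.627 1.123 -1.036
vertex 1.264 0.919 -1.434
vertex 1.324 1.394 -0.821
endloop
endfacet
facet normal 0.239 0.313 0.919
outer loop
vertex 0.706 1.867 -0.821
vertex 1.324 1.394 -0.821
vertex 1.391 2.122 -1.086
endloop
endfacet
facet normal -0.734 0.579 0.356
outer loop
vertex 0.264 1.684 -1.435
vertex 0.706 1.867 -0.821
vertex 0.736 2.301 -1.466
endloop
endfacet
facet normal -0.823 -0.126 -0.554
outer loop
vertex 0.609 1.098 -1.814
vertex 0.264 1.684 -1.435
vertex 0.676 1.826 -2.079
endloop
endfacet
facet normal 0.094 -0.828 -0.553
outer loop
vertex 1.264 0.919 -1.434
vertex 0.609 1.098 -1.814
vertex 1.294 1.353 -2.079
endloop
endfacet
facet normal 0.750 -0.556 0.357
outer loop
vertex 1.324 1.394 -0.821
vertex 1.264 0.919 -1.434
vertex 1.736 1.536 -1.465
endloop
endfacet
facet normal 0.052 0.232 -0.971
outer loop
vertex -0.336 4.2 -0.576
vertex -0.895 4.184 -0.61
vertex -0.565 4.62 -0.488
endloop
endfacet
facet normal 0.844 0.381 0.377
outer loop
vertex -0.336 4.2 -0.576
vertex -0.565 4.62 -0.488
vertex -1.005 3.696 1.43
endloop
endfacet
facet normal 0.051 0.233 -0.971
outer loop
vertex -0.565 4.62 -0.488
vertex -0.895 4.184 -0.61
vertex -1.042 4.711 -0.491
endloop
endfacet
facet normal 0.164 0.874 0.458
outer loop
vertex -0.565 4.62 -0.488
vertex -1.042 4.711 -0.491
vertex -1.005 3.696 1.43
endloop
endfacet
facet normal 0.052 0.234 -0.971
outer loop
vertex -1.042 4.711 -0.491
vertex -0.895 4.184 -0.61
vertex -1.408 4.406 -0.584
endloop
endfacet
facet normal -0.649 0.667 0.365
outer loop
vertex -1.042 4.711 -0.491
vertex -1.408 4.406 -0.584
vertex -1.005 3.696 1.43
endloop
endfacet
facet normal 0.051 0.232 -0.971
outer loop
vertex -1.408 4.406 -0.584
vertex -0.895 4.184 -0.61
vertex -1.388 3.933 -0.696
endloop
endfacet
facet normal -0.982 -0.081 0.168
outer loop
vertex -1.408 4.406 -0.584
vertex -1.388 3.933 -0.696
vertex -1.005 3.696 1.43
endloop
endfacet
facet normal 0.051 0.232 -0.971
outer loop
vertex -1.388 3.933 -0.696
vertex -0.895 4.184 -0.61
vertex -0.996 3.65 -0.743
endloop
endfacet
facet normal -0.584 -0.812 0.015
outer loop
vertex -1.388 3.933 -0.696
vertex -0.996 3.65 -0.743
vertex -1.005 3.696 1.43
endloop
endfacet
facet normal 0.053 0.232 -0.971
outer loop
vertex -0.996 3.65 -0.743
vertex -0.895 4.184 -0.61
vertex -0.528 3.769 -0.689
endloop
endfacet
facet normal 0.244 -0.970 0.022
outer loop
vertex -0.996 3.65 -0.743
vertex -0.528 3.769 -0.689
vertex -1.005 3.696 1.43
endloop
endfacet
facet normal 0.052 0.231 -0.971
outer loop
vertex -0.528 3.769 -0.689
vertex -0.895 4.184 -0.61
vertex -0.336 4.2 -0.576
endloop
endfacet
facet normal 0.879 -0.440 0.183
outer loop
vertex -0.528 3.769 -0.689
vertex -0.336 4.2 -0.576
vertex -1.005 3.696 1.43
endloop
endfacet

endsolid


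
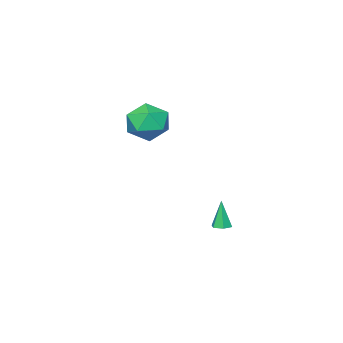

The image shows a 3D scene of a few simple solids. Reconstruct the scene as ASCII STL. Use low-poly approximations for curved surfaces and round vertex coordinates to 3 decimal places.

solid 
facet normal -0.066 0.861 0.505
outer loop
vertex 0.702 -0.3 3.296
vertex -0.101 -0.802 4.048
vertex 1.08 -0.859 4.299
endloop
endfacet
facet normal 0.583 0.783 0.217
outer loop
vertex 0.702 -0.3 3.296
vertex 1.08 -0.859 4.299
vertex 1.676 -1.015 3.259
endloop
endfacet
facet normal 0.504 0.712 -0.489
outer loop
vertex 0.702 -0.3 3.296
vertex 1.676 -1.015 3.259
vertex 0.863 -1.053 2.365
endloop
endfacet
facet normal -0.193 0.746 -0.637
outer loop
vertex 0.702 -0.3 3.296
vertex 0.863 -1.053 2.365
vertex -0.235 -0.922 2.852
endloop
endfacet
facet normal -0.545 0.838 -0.023
outer loop
vertex 0.702 -0.3 3.296
vertex -0.235 -0.922 2.852
vertex -0.101 -0.802 4.048
endloop
endfacet
facet normal 0.865 0.178 0.469
outer loop
vertex 1.676 -1.015 3.259
vertex 1.08 -0.859 4.299
vertex 1.475 -1.958 3.988
endloop
endfacet
facet normal -0.184 0.304 0.935
outer loop
vertex 1.08 -0.859 4.299
vertex -0.101 -0.802 4.048
vertex 0.377 -1.827 4.475
endloop
endfacet
facet normal -0.960 0.267 0.081
outer loop
vertex -0.101 -0.802 4.048
vertex -0.235 -0.922 2.852
vertex -0.436 -1.865 3.581
endloop
endfacet
facet normal -0.391 0.118 -0.913
outer loop
vertex -0.235 -0.922 2.852
vertex 0.863 -1.053 2.365
vertex 0.16 -2.021 2.541
endloop
endfacet
facet normal 0.737 0.063 -0.673
outer loop
vertex 0.863 -1.053 2.365
vertex 1.676 -1.015 3.259
vertex 1.341 -2.078 2.792
endloop
endfacet
facet normal 0.193 -0.746 0.637
outer loop
vertex 0.538 -2.58 3.544
vertex 1.475 -1.958 3.988
vertex 0.377 -1.827 4.475
endloop
endfacet
facet normal -0.504 -0.712 0.489
outer loop
vertex 0.538 -2.58 3.544
vertex 0.377 -1.827 4.475
vertex -0.436 -1.865 3.581
endloop
endfacet
facet normal -0.583 -0.783 -0.217
outer loop
vertex 0.538 -2.58 3.544
vertex -0.436 -1.865 3.581
vertex 0.16 -2.021 2.541
endloop
endfacet
facet normal 0.066 -0.861 -0.505
outer loop
vertex 0.538 -2.58 3.544
vertex 0.16 -2.021 2.541
vertex 1.341 -2.078 2.792
endloop
endfacet
facet normal 0.545 -0.838 0.023
outer loop
vertex 0.538 -2.58 3.544
vertex 1.341 -2.078 2.792
vertex 1.475 -1.958 3.988
endloop
endfacet
facet normal 0.391 -0.118 0.913
outer loop
vertex 0.377 -1.827 4.475
vertex 1.475 -1.958 3.988
vertex 1.08 -0.859 4.299
endloop
endfacet
facet normal -0.737 -0.063 0.673
outer loop
vertex -0.436 -1.865 3.581
vertex 0.377 -1.827 4.475
vertex -0.101 -0.802 4.048
endloop
endfacet
facet normal -0.865 -0.178 -0.469
outer loop
vertex 0.16 -2.021 2.541
vertex -0.436 -1.865 3.581
vertex -0.235 -0.922 2.852
endloop
endfacet
facet normal 0.184 -0.304 -0.935
outer loop
vertex 1.341 -2.078 2.792
vertex 0.16 -2.021 2.541
vertex 0.863 -1.053 2.365
endloop
endfacet
facet normal 0.960 -0.267 -0.081
outer loop
vertex 1.475 -1.958 3.988
vertex 1.341 -2.078 2.792
vertex 1.676 -1.015 3.259
endloop
endfacet
facet normal 0.101 0.129 -0.987
outer loop
vertex -1.412 1.595 -3.264
vertex -1.719 1.184 -3.349
vertex -1.926 1.659 -3.308
endloop
endfacet
facet normal 0.079 0.912 0.403
outer loop
vertex -1.412 1.595 -3.264
vertex -1.926 1.659 -3.308
vertex -1.881 0.976 -1.771
endloop
endfacet
facet normal 0.100 0.129 -0.987
outer loop
vertex -1.926 1.659 -3.308
vertex -1.719 1.184 -3.349
vertex -2.234 1.248 -3.393
endloop
endfacet
facet normal -0.797 0.543 0.265
outer loop
vertex -1.926 1.659 -3.308
vertex -2.234 1.248 -3.393
vertex -1.881 0.976 -1.771
endloop
endfacet
facet normal 0.101 0.131 -0.986
outer loop
vertex -2.234 1.248 -3.393
vertex -1.719 1.184 -3.349
vertex -2.026 0.773 -3.435
endloop
endfacet
facet normal -0.904 -0.407 0.128
outer loop
vertex -2.234 1.248 -3.393
vertex -2.026 0.773 -3.435
vertex -1.881 0.976 -1.771
endloop
endfacet
facet normal 0.101 0.131 -0.986
outer loop
vertex -2.026 0.773 -3.435
vertex -1.719 1.184 -3.349
vertex -1.512 0.709 -3.391
endloop
endfacet
facet normal -0.134 -0.982 0.131
outer loop
vertex -2.026 0.773 -3.435
vertex -1.512 0.709 -3.391
vertex -1.881 0.976 -1.771
endloop
endfacet
facet normal 0.101 0.131 -0.986
outer loop
vertex -1.512 0.709 -3.391
vertex -1.719 1.184 -3.349
vertex -1.205 1.119 -3.305
endloop
endfacet
facet normal 0.743 -0.613 0.270
outer loop
vertex -1.512 0.709 -3.391
vertex -1.205 1.119 -3.305
vertex -1.881 0.976 -1.771
endloop
endfacet
facet normal 0.101 0.129 -0.987
outer loop
vertex -1.205 1.119 -3.305
vertex -1.719 1.184 -3.349
vertex -1.412 1.595 -3.264
endloop
endfacet
facet normal 0.850 0.335 0.406
outer loop
vertex -1.205 1.119 -3.305
vertex -1.412 1.595 -3.264
vertex -1.881 0.976 -1.771
endloop
endfacet

endsolid


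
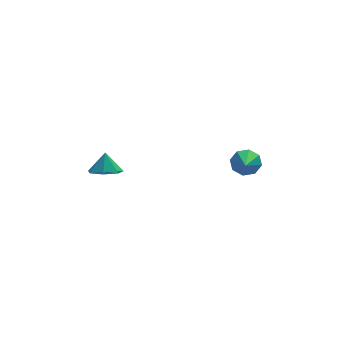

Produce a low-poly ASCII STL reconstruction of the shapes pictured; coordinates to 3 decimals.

solid 
facet normal 0.228 0.831 -0.507
outer loop
vertex 3.376 -3.611 0.159
vertex 3.011 -3.164 0.728
vertex 3.764 -3.441 0.612
endloop
endfacet
facet normal 0.614 -0.751 -0.244
outer loop
vertex 3.376 -3.611 0.159
vertex 3.764 -3.441 0.612
vertex 2.569 -4.776 1.712
endloop
endfacet
facet normal 0.228 0.831 -0.507
outer loop
vertex 3.764 -3.441 0.612
vertex 3.011 -3.164 0.728
vertex 3.711 -3.109 1.133
endloop
endfacet
facet normal 0.823 -0.438 0.363
outer loop
vertex 3.764 -3.441 0.612
vertex 3.711 -3.109 1.133
vertex 2.569 -4.776 1.712
endloop
endfacet
facet normal 0.228 0.831 -0.507
outer loop
vertex 3.711 -3.109 1.133
vertex 3.011 -3.164 0.728
vertex 3.248 -2.809 1.416
endloop
endfacet
facet normal 0.501 -0.043 0.865
outer loop
vertex 3.711 -3.109 1.133
vertex 3.248 -2.809 1.416
vertex 2.569 -4.776 1.712
endloop
endfacet
facet normal 0.229 0.831 -0.507
outer loop
vertex 3.248 -2.809 1.416
vertex 3.011 -3.164 0.728
vertex 2.647 -2.717 1.296
endloop
endfacet
facet normal -0.162 0.201 0.966
outer loop
vertex 3.248 -2.809 1.416
vertex 2.647 -2.717 1.296
vertex 2.569 -4.776 1.712
endloop
endfacet
facet normal 0.228 0.831 -0.507
outer loop
vertex 2.647 -2.717 1.296
vertex 3.011 -3.164 0.728
vertex 2.259 -2.887 0.843
endloop
endfacet
facet normal -0.778 0.153 0.609
outer loop
vertex 2.647 -2.717 1.296
vertex 2.259 -2.887 0.843
vertex 2.569 -4.776 1.712
endloop
endfacet
facet normal 0.229 0.831 -0.507
outer loop
vertex 2.259 -2.887 0.843
vertex 3.011 -3.164 0.728
vertex 2.312 -3.219 0.323
endloop
endfacet
facet normal -0.987 -0.161 0.002
outer loop
vertex 2.259 -2.887 0.843
vertex 2.312 -3.219 0.323
vertex 2.569 -4.776 1.712
endloop
endfacet
facet normal 0.228 0.832 -0.507
outer loop
vertex 2.312 -3.219 0.323
vertex 3.011 -3.164 0.728
vertex 2.775 -3.519 0.039
endloop
endfacet
facet normal -0.666 -0.555 -0.499
outer loop
vertex 2.312 -3.219 0.323
vertex 2.775 -3.519 0.039
vertex 2.569 -4.776 1.712
endloop
endfacet
facet normal 0.228 0.831 -0.507
outer loop
vertex 2.775 -3.519 0.039
vertex 3.011 -3.164 0.728
vertex 3.376 -3.611 0.159
endloop
endfacet
facet normal -0.002 -0.799 -0.601
outer loop
vertex 2.775 -3.519 0.039
vertex 3.376 -3.611 0.159
vertex 2.569 -4.776 1.712
endloop
endfacet
facet normal -0.084 -0.430 -0.899
outer loop
vertex -2.844 -1.231 -0.419
vertex -3.76 -1.165 -0.365
vertex -3.161 -0.558 -0.711
endloop
endfacet
facet normal 0.798 0.513 0.316
outer loop
vertex -2.844 -1.231 -0.419
vertex -3.161 -0.558 -0.711
vertex -3.66 -0.655 0.705
endloop
endfacet
facet normal -0.084 -0.430 -0.899
outer loop
vertex -3.161 -0.558 -0.711
vertex -3.76 -1.165 -0.365
vertex -3.929 -0.343 -0.742
endloop
endfacet
facet normal 0.260 0.953 0.157
outer loop
vertex -3.161 -0.558 -0.711
vertex -3.929 -0.343 -0.742
vertex -3.66 -0.655 0.705
endloop
endfacet
facet normal -0.084 -0.430 -0.899
outer loop
vertex -3.929 -0.343 -0.742
vertex -3.76 -1.165 -0.365
vertex -4.57 -0.747 -0.489
endloop
endfacet
facet normal -0.436 0.859 0.266
outer loop
vertex -3.929 -0.343 -0.742
vertex -4.57 -0.747 -0.489
vertex -3.66 -0.655 0.705
endloop
endfacet
facet normal -0.084 -0.429 -0.899
outer loop
vertex -4.57 -0.747 -0.489
vertex -3.76 -1.165 -0.365
vertex -4.601 -1.466 -0.143
endloop
endfacet
facet normal -0.769 0.304 0.563
outer loop
vertex -4.57 -0.747 -0.489
vertex -4.601 -1.466 -0.143
vertex -3.66 -0.655 0.705
endloop
endfacet
facet normal -0.084 -0.429 -0.899
outer loop
vertex -4.601 -1.466 -0.143
vertex -3.76 -1.165 -0.365
vertex -3.998 -1.959 0.036
endloop
endfacet
facet normal -0.486 -0.296 0.822
outer loop
vertex -4.601 -1.466 -0.143
vertex -3.998 -1.959 0.036
vertex -3.66 -0.655 0.705
endloop
endfacet
facet normal -0.084 -0.429 -0.899
outer loop
vertex -3.998 -1.959 0.036
vertex -3.76 -1.165 -0.365
vertex -3.216 -1.854 -0.087
endloop
endfacet
facet normal 0.199 -0.488 0.850
outer loop
vertex -3.998 -1.959 0.036
vertex -3.216 -1.854 -0.087
vertex -3.66 -0.655 0.705
endloop
endfacet
facet normal -0.084 -0.429 -0.899
outer loop
vertex -3.216 -1.854 -0.087
vertex -3.76 -1.165 -0.365
vertex -2.844 -1.231 -0.419
endloop
endfacet
facet normal 0.771 -0.127 0.625
outer loop
vertex -3.216 -1.854 -0.087
vertex -2.844 -1.231 -0.419
vertex -3.66 -0.655 0.705
endloop
endfacet

endsolid


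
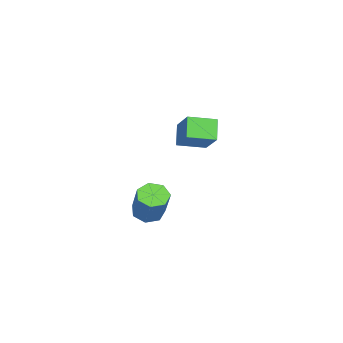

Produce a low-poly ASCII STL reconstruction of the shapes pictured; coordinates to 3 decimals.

solid 
facet normal -0.548 -0.300 -0.781
outer loop
vertex 2.757 0.505 -1.375
vertex 2.14 0.444 -0.919
vertex 2.381 1.054 -1.322
endloop
endfacet
facet normal 0.618 0.483 -0.620
outer loop
vertex 2.757 0.505 -1.375
vertex 2.381 1.054 -1.322
vertex 3.837 1.096 0.162
endloop
endfacet
facet normal 0.618 0.483 -0.620
outer loop
vertex 3.837 1.096 0.162
vertex 2.381 1.054 -1.322
vertex 3.461 1.645 0.215
endloop
endfacet
facet normal 0.549 0.300 0.780
outer loop
vertex 3.837 1.096 0.162
vertex 3.461 1.645 0.215
vertex 3.22 1.036 0.619
endloop
endfacet
facet normal -0.548 -0.299 -0.781
outer loop
vertex 2.381 1.054 -1.322
vertex 2.14 0.444 -0.919
vertex 1.823 1.145 -0.965
endloop
endfacet
facet normal -0.054 0.944 -0.325
outer loop
vertex 2.381 1.054 -1.322
vertex 1.823 1.145 -0.965
vertex 3.461 1.645 0.215
endloop
endfacet
facet normal -0.054 0.944 -0.325
outer loop
vertex 3.461 1.645 0.215
vertex 1.823 1.145 -0.965
vertex 2.904 1.736 0.572
endloop
endfacet
facet normal 0.549 0.300 0.780
outer loop
vertex 3.461 1.645 0.215
vertex 2.904 1.736 0.572
vertex 3.22 1.036 0.619
endloop
endfacet
facet normal -0.549 -0.299 -0.780
outer loop
vertex 1.823 1.145 -0.965
vertex 2.14 0.444 -0.919
vertex 1.504 0.708 -0.573
endloop
endfacet
facet normal -0.686 0.695 0.216
outer loop
vertex 1.823 1.145 -0.965
vertex 1.504 0.708 -0.573
vertex 2.904 1.736 0.572
endloop
endfacet
facet normal -0.686 0.695 0.216
outer loop
vertex 2.904 1.736 0.572
vertex 1.504 0.708 -0.573
vertex 2.585 1.299 0.964
endloop
endfacet
facet normal 0.548 0.300 0.781
outer loop
vertex 2.904 1.736 0.572
vertex 2.585 1.299 0.964
vertex 3.22 1.036 0.619
endloop
endfacet
facet normal -0.549 -0.300 -0.780
outer loop
vertex 1.504 0.708 -0.573
vertex 2.14 0.444 -0.919
vertex 1.664 0.073 -0.441
endloop
endfacet
facet normal -0.801 -0.078 0.594
outer loop
vertex 1.504 0.708 -0.573
vertex 1.664 0.073 -0.441
vertex 2.585 1.299 0.964
endloop
endfacet
facet normal -0.801 -0.077 0.593
outer loop
vertex 2.585 1.299 0.964
vertex 1.664 0.073 -0.441
vertex 2.744 0.664 1.096
endloop
endfacet
facet normal 0.548 0.300 0.781
outer loop
vertex 2.585 1.299 0.964
vertex 2.744 0.664 1.096
vertex 3.22 1.036 0.619
endloop
endfacet
facet normal -0.549 -0.300 -0.780
outer loop
vertex 1.664 0.073 -0.441
vertex 2.14 0.444 -0.919
vertex 2.182 -0.283 -0.669
endloop
endfacet
facet normal -0.313 -0.792 0.525
outer loop
vertex 1.664 0.073 -0.441
vertex 2.182 -0.283 -0.669
vertex 2.744 0.664 1.096
endloop
endfacet
facet normal -0.314 -0.791 0.525
outer loop
vertex 2.744 0.664 1.096
vertex 2.182 -0.283 -0.669
vertex 3.262 0.308 0.869
endloop
endfacet
facet normal 0.548 0.300 0.781
outer loop
vertex 2.744 0.664 1.096
vertex 3.262 0.308 0.869
vertex 3.22 1.036 0.619
endloop
endfacet
facet normal -0.549 -0.300 -0.780
outer loop
vertex 2.182 -0.283 -0.669
vertex 2.14 0.444 -0.919
vertex 2.668 -0.09 -1.085
endloop
endfacet
facet normal 0.412 -0.909 0.060
outer loop
vertex 2.182 -0.283 -0.669
vertex 2.668 -0.09 -1.085
vertex 3.262 0.308 0.869
endloop
endfacet
facet normal 0.412 -0.909 0.060
outer loop
vertex 3.262 0.308 0.869
vertex 2.668 -0.09 -1.085
vertex 3.749 0.501 0.453
endloop
endfacet
facet normal 0.548 0.300 0.781
outer loop
vertex 3.262 0.308 0.869
vertex 3.749 0.501 0.453
vertex 3.22 1.036 0.619
endloop
endfacet
facet normal -0.548 -0.299 -0.781
outer loop
vertex 2.668 -0.09 -1.085
vertex 2.14 0.444 -0.919
vertex 2.757 0.505 -1.375
endloop
endfacet
facet normal 0.826 -0.342 -0.449
outer loop
vertex 2.668 -0.09 -1.085
vertex 2.757 0.505 -1.375
vertex 3.749 0.501 0.453
endloop
endfacet
facet normal 0.826 -0.342 -0.449
outer loop
vertex 3.749 0.501 0.453
vertex 2.757 0.505 -1.375
vertex 3.837 1.096 0.162
endloop
endfacet
facet normal 0.549 0.300 0.780
outer loop
vertex 3.749 0.501 0.453
vertex 3.837 1.096 0.162
vertex 3.22 1.036 0.619
endloop
endfacet
facet normal -0.638 -0.478 -0.603
outer loop
vertex -3.073 0.196 2.365
vertex -3.745 1.45 2.082
vertex -2.293 0.393 1.383
endloop
endfacet
facet normal 0.463 -0.864 0.195
outer loop
vertex -1.175 1.23 2.438
vertex -3.073 0.196 2.365
vertex -2.293 0.393 1.383
endloop
endfacet
facet normal -0.639 -0.479 -0.603
outer loop
vertex -2.293 0.393 1.383
vertex -3.745 1.45 2.082
vertex -2.965 1.646 1.1
endloop
endfacet
facet normal 0.614 0.155 -0.774
outer loop
vertex -2.965 1.646 1.1
vertex -1.175 1.23 2.438
vertex -2.293 0.393 1.383
endloop
endfacet
facet normal -0.614 -0.155 0.774
outer loop
vertex -3.073 0.196 2.365
vertex -2.627 2.287 3.137
vertex -3.745 1.45 2.082
endloop
endfacet
facet normal 0.463 -0.864 0.196
outer loop
vertex -1.955 1.034 3.42
vertex -3.073 0.196 2.365
vertex -1.175 1.23 2.438
endloop
endfacet
facet normal -0.614 -0.155 0.774
outer loop
vertex -1.955 1.034 3.42
vertex -2.627 2.287 3.137
vertex -3.073 0.196 2.365
endloop
endfacet
facet normal -0.463 0.865 -0.195
outer loop
vertex -3.745 1.45 2.082
vertex -2.627 2.287 3.137
vertex -2.965 1.646 1.1
endloop
endfacet
facet normal 0.614 0.155 -0.774
outer loop
vertex -1.847 2.484 2.155
vertex -1.175 1.23 2.438
vertex -2.965 1.646 1.1
endloop
endfacet
facet normal -0.464 0.864 -0.195
outer loop
vertex -2.965 1.646 1.1
vertex -2.627 2.287 3.137
vertex -1.847 2.484 2.155
endloop
endfacet
facet normal 0.639 0.478 0.603
outer loop
vertex -1.847 2.484 2.155
vertex -1.955 1.034 3.42
vertex -1.175 1.23 2.438
endloop
endfacet
facet normal 0.638 0.479 0.603
outer loop
vertex -2.627 2.287 3.137
vertex -1.955 1.034 3.42
vertex -1.847 2.484 2.155
endloop
endfacet

endsolid


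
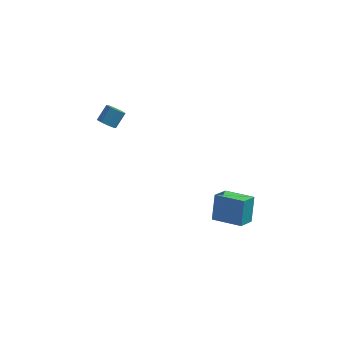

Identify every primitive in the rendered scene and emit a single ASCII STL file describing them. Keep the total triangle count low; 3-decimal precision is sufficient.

solid 
facet normal -0.401 -0.608 -0.685
outer loop
vertex -2.973 -0.692 2.381
vertex -3.188 -1.026 2.803
vertex -3.379 -0.566 2.507
endloop
endfacet
facet normal 0.022 0.742 -0.670
outer loop
vertex -2.973 -0.692 2.381
vertex -3.379 -0.566 2.507
vertex -2.557 -0.059 3.095
endloop
endfacet
facet normal 0.022 0.742 -0.670
outer loop
vertex -2.557 -0.059 3.095
vertex -3.379 -0.566 2.507
vertex -2.964 0.066 3.22
endloop
endfacet
facet normal 0.398 0.609 0.686
outer loop
vertex -2.557 -0.059 3.095
vertex -2.964 0.066 3.22
vertex -2.772 -0.394 3.517
endloop
endfacet
facet normal -0.399 -0.608 -0.687
outer loop
vertex -3.379 -0.566 2.507
vertex -3.188 -1.026 2.803
vertex -3.674 -0.71 2.806
endloop
endfacet
facet normal -0.632 0.725 -0.275
outer loop
vertex -3.379 -0.566 2.507
vertex -3.674 -0.71 2.806
vertex -2.964 0.066 3.22
endloop
endfacet
facet normal -0.632 0.725 -0.275
outer loop
vertex -2.964 0.066 3.22
vertex -3.674 -0.71 2.806
vertex -3.258 -0.077 3.519
endloop
endfacet
facet normal 0.400 0.609 0.685
outer loop
vertex -2.964 0.066 3.22
vertex -3.258 -0.077 3.519
vertex -2.772 -0.394 3.517
endloop
endfacet
facet normal -0.400 -0.609 -0.685
outer loop
vertex -3.674 -0.71 2.806
vertex -3.188 -1.026 2.803
vertex -3.684 -1.039 3.104
endloop
endfacet
facet normal -0.916 0.284 0.283
outer loop
vertex -3.674 -0.71 2.806
vertex -3.684 -1.039 3.104
vertex -3.258 -0.077 3.519
endloop
endfacet
facet normal -0.916 0.284 0.283
outer loop
vertex -3.258 -0.077 3.519
vertex -3.684 -1.039 3.104
vertex -3.268 -0.407 3.817
endloop
endfacet
facet normal 0.399 0.608 0.686
outer loop
vertex -3.258 -0.077 3.519
vertex -3.268 -0.407 3.817
vertex -2.772 -0.394 3.517
endloop
endfacet
facet normal -0.400 -0.607 -0.686
outer loop
vertex -3.684 -1.039 3.104
vertex -3.188 -1.026 2.803
vertex -3.403 -1.361 3.225
endloop
endfacet
facet normal -0.663 -0.325 0.675
outer loop
vertex -3.684 -1.039 3.104
vertex -3.403 -1.361 3.225
vertex -3.268 -0.407 3.817
endloop
endfacet
facet normal -0.663 -0.325 0.674
outer loop
vertex -3.268 -0.407 3.817
vertex -3.403 -1.361 3.225
vertex -2.987 -0.728 3.939
endloop
endfacet
facet normal 0.399 0.609 0.685
outer loop
vertex -3.268 -0.407 3.817
vertex -2.987 -0.728 3.939
vertex -2.772 -0.394 3.517
endloop
endfacet
facet normal -0.398 -0.609 -0.686
outer loop
vertex -3.403 -1.361 3.225
vertex -3.188 -1.026 2.803
vertex -2.996 -1.486 3.1
endloop
endfacet
facet normal -0.022 -0.742 0.670
outer loop
vertex -3.403 -1.361 3.225
vertex -2.996 -1.486 3.1
vertex -2.987 -0.728 3.939
endloop
endfacet
facet normal -0.022 -0.742 0.670
outer loop
vertex -2.987 -0.728 3.939
vertex -2.996 -1.486 3.1
vertex -2.581 -0.854 3.813
endloop
endfacet
facet normal 0.401 0.608 0.685
outer loop
vertex -2.987 -0.728 3.939
vertex -2.581 -0.854 3.813
vertex -2.772 -0.394 3.517
endloop
endfacet
facet normal -0.400 -0.609 -0.685
outer loop
vertex -2.996 -1.486 3.1
vertex -3.188 -1.026 2.803
vertex -2.702 -1.343 2.801
endloop
endfacet
facet normal 0.632 -0.725 0.275
outer loop
vertex -2.996 -1.486 3.1
vertex -2.702 -1.343 2.801
vertex -2.581 -0.854 3.813
endloop
endfacet
facet normal 0.632 -0.725 0.275
outer loop
vertex -2.581 -0.854 3.813
vertex -2.702 -1.343 2.801
vertex -2.286 -0.71 3.514
endloop
endfacet
facet normal 0.399 0.608 0.687
outer loop
vertex -2.581 -0.854 3.813
vertex -2.286 -0.71 3.514
vertex -2.772 -0.394 3.517
endloop
endfacet
facet normal -0.399 -0.608 -0.686
outer loop
vertex -2.702 -1.343 2.801
vertex -3.188 -1.026 2.803
vertex -2.692 -1.013 2.503
endloop
endfacet
facet normal 0.916 -0.283 -0.283
outer loop
vertex -2.702 -1.343 2.801
vertex -2.692 -1.013 2.503
vertex -2.286 -0.71 3.514
endloop
endfacet
facet normal 0.916 -0.284 -0.283
outer loop
vertex -2.286 -0.71 3.514
vertex -2.692 -1.013 2.503
vertex -2.276 -0.381 3.216
endloop
endfacet
facet normal 0.400 0.609 0.685
outer loop
vertex -2.286 -0.71 3.514
vertex -2.276 -0.381 3.216
vertex -2.772 -0.394 3.517
endloop
endfacet
facet normal -0.399 -0.609 -0.685
outer loop
vertex -2.692 -1.013 2.503
vertex -3.188 -1.026 2.803
vertex -2.973 -0.692 2.381
endloop
endfacet
facet normal 0.663 0.324 -0.674
outer loop
vertex -2.692 -1.013 2.503
vertex -2.973 -0.692 2.381
vertex -2.276 -0.381 3.216
endloop
endfacet
facet normal 0.663 0.325 -0.674
outer loop
vertex -2.276 -0.381 3.216
vertex -2.973 -0.692 2.381
vertex -2.557 -0.059 3.095
endloop
endfacet
facet normal 0.400 0.607 0.686
outer loop
vertex -2.276 -0.381 3.216
vertex -2.557 -0.059 3.095
vertex -2.772 -0.394 3.517
endloop
endfacet
facet normal -0.919 0.360 -0.161
outer loop
vertex 2.547 -0.805 -2.988
vertex 3.023 0.162 -3.538
vertex 2.491 -1.584 -4.408
endloop
endfacet
facet normal -0.394 -0.799 0.454
outer loop
vertex 4.117 -2.222 -4.122
vertex 2.547 -0.805 -2.988
vertex 2.491 -1.584 -4.408
endloop
endfacet
facet normal -0.919 0.360 -0.161
outer loop
vertex 2.491 -1.584 -4.408
vertex 3.023 0.162 -3.538
vertex 2.967 -0.616 -4.957
endloop
endfacet
facet normal -0.034 -0.480 -0.876
outer loop
vertex 2.967 -0.616 -4.957
vertex 4.117 -2.222 -4.122
vertex 2.491 -1.584 -4.408
endloop
endfacet
facet normal 0.035 0.481 0.876
outer loop
vertex 2.547 -0.805 -2.988
vertex 4.649 -0.476 -3.252
vertex 3.023 0.162 -3.538
endloop
endfacet
facet normal -0.394 -0.799 0.454
outer loop
vertex 4.173 -1.444 -2.703
vertex 2.547 -0.805 -2.988
vertex 4.117 -2.222 -4.122
endloop
endfacet
facet normal 0.035 0.480 0.877
outer loop
vertex 4.173 -1.444 -2.703
vertex 4.649 -0.476 -3.252
vertex 2.547 -0.805 -2.988
endloop
endfacet
facet normal 0.394 0.799 -0.454
outer loop
vertex 3.023 0.162 -3.538
vertex 4.649 -0.476 -3.252
vertex 2.967 -0.616 -4.957
endloop
endfacet
facet normal -0.035 -0.481 -0.876
outer loop
vertex 4.593 -1.255 -4.672
vertex 4.117 -2.222 -4.122
vertex 2.967 -0.616 -4.957
endloop
endfacet
facet normal 0.394 0.799 -0.454
outer loop
vertex 2.967 -0.616 -4.957
vertex 4.649 -0.476 -3.252
vertex 4.593 -1.255 -4.672
endloop
endfacet
facet normal 0.919 -0.360 0.161
outer loop
vertex 4.593 -1.255 -4.672
vertex 4.173 -1.444 -2.703
vertex 4.117 -2.222 -4.122
endloop
endfacet
facet normal 0.919 -0.360 0.161
outer loop
vertex 4.649 -0.476 -3.252
vertex 4.173 -1.444 -2.703
vertex 4.593 -1.255 -4.672
endloop
endfacet

endsolid


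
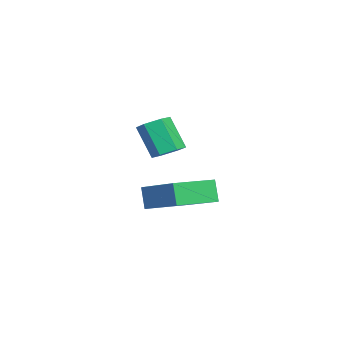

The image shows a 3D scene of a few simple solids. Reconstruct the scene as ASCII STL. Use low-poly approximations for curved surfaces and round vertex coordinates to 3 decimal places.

solid 
facet normal 0.344 0.372 -0.862
outer loop
vertex -2.566 -0.979 -0.297
vertex -3.032 -1.253 -0.601
vertex -3.101 -0.677 -0.38
endloop
endfacet
facet normal 0.370 0.790 0.488
outer loop
vertex -2.566 -0.979 -0.297
vertex -3.101 -0.677 -0.38
vertex -3.061 -1.514 0.945
endloop
endfacet
facet normal 0.370 0.791 0.488
outer loop
vertex -3.061 -1.514 0.945
vertex -3.101 -0.677 -0.38
vertex -3.596 -1.212 0.861
endloop
endfacet
facet normal -0.345 -0.371 0.862
outer loop
vertex -3.061 -1.514 0.945
vertex -3.596 -1.212 0.861
vertex -3.528 -1.787 0.641
endloop
endfacet
facet normal 0.344 0.372 -0.862
outer loop
vertex -3.101 -0.677 -0.38
vertex -3.032 -1.253 -0.601
vertex -3.567 -0.95 -0.684
endloop
endfacet
facet normal -0.562 0.817 0.128
outer loop
vertex -3.101 -0.677 -0.38
vertex -3.567 -0.95 -0.684
vertex -3.596 -1.212 0.861
endloop
endfacet
facet normal -0.561 0.818 0.128
outer loop
vertex -3.596 -1.212 0.861
vertex -3.567 -0.95 -0.684
vertex -4.063 -1.485 0.558
endloop
endfacet
facet normal -0.343 -0.371 0.863
outer loop
vertex -3.596 -1.212 0.861
vertex -4.063 -1.485 0.558
vertex -3.528 -1.787 0.641
endloop
endfacet
facet normal 0.344 0.371 -0.862
outer loop
vertex -3.567 -0.95 -0.684
vertex -3.032 -1.253 -0.601
vertex -3.499 -1.526 -0.905
endloop
endfacet
facet normal -0.932 0.028 -0.360
outer loop
vertex -3.567 -0.95 -0.684
vertex -3.499 -1.526 -0.905
vertex -4.063 -1.485 0.558
endloop
endfacet
facet normal -0.932 0.027 -0.360
outer loop
vertex -4.063 -1.485 0.558
vertex -3.499 -1.526 -0.905
vertex -3.994 -2.061 0.337
endloop
endfacet
facet normal -0.344 -0.372 0.862
outer loop
vertex -4.063 -1.485 0.558
vertex -3.994 -2.061 0.337
vertex -3.528 -1.787 0.641
endloop
endfacet
facet normal 0.345 0.371 -0.862
outer loop
vertex -3.499 -1.526 -0.905
vertex -3.032 -1.253 -0.601
vertex -2.964 -1.828 -0.821
endloop
endfacet
facet normal -0.370 -0.791 -0.488
outer loop
vertex -3.499 -1.526 -0.905
vertex -2.964 -1.828 -0.821
vertex -3.994 -2.061 0.337
endloop
endfacet
facet normal -0.370 -0.790 -0.488
outer loop
vertex -3.994 -2.061 0.337
vertex -2.964 -1.828 -0.821
vertex -3.459 -2.363 0.42
endloop
endfacet
facet normal -0.344 -0.372 0.862
outer loop
vertex -3.994 -2.061 0.337
vertex -3.459 -2.363 0.42
vertex -3.528 -1.787 0.641
endloop
endfacet
facet normal 0.343 0.371 -0.863
outer loop
vertex -2.964 -1.828 -0.821
vertex -3.032 -1.253 -0.601
vertex -2.497 -1.555 -0.518
endloop
endfacet
facet normal 0.561 -0.818 -0.129
outer loop
vertex -2.964 -1.828 -0.821
vertex -2.497 -1.555 -0.518
vertex -3.459 -2.363 0.42
endloop
endfacet
facet normal 0.562 -0.817 -0.128
outer loop
vertex -3.459 -2.363 0.42
vertex -2.497 -1.555 -0.518
vertex -2.993 -2.09 0.724
endloop
endfacet
facet normal -0.344 -0.372 0.862
outer loop
vertex -3.459 -2.363 0.42
vertex -2.993 -2.09 0.724
vertex -3.528 -1.787 0.641
endloop
endfacet
facet normal 0.344 0.372 -0.862
outer loop
vertex -2.497 -1.555 -0.518
vertex -3.032 -1.253 -0.601
vertex -2.566 -0.979 -0.297
endloop
endfacet
facet normal 0.932 -0.027 0.361
outer loop
vertex -2.497 -1.555 -0.518
vertex -2.566 -0.979 -0.297
vertex -2.993 -2.09 0.724
endloop
endfacet
facet normal 0.933 -0.028 0.360
outer loop
vertex -2.993 -2.09 0.724
vertex -2.566 -0.979 -0.297
vertex -3.061 -1.514 0.945
endloop
endfacet
facet normal -0.344 -0.371 0.862
outer loop
vertex -2.993 -2.09 0.724
vertex -3.061 -1.514 0.945
vertex -3.528 -1.787 0.641
endloop
endfacet
facet normal -0.504 0.859 -0.084
outer loop
vertex -1.311 -0.807 -1.419
vertex 0.316 0.225 -0.632
vertex -0.977 -0.693 -2.258
endloop
endfacet
facet normal -0.782 -0.495 -0.379
outer loop
vertex -0.196 -2.025 -2.128
vertex -1.311 -0.807 -1.419
vertex -0.977 -0.693 -2.258
endloop
endfacet
facet normal -0.505 0.859 -0.084
outer loop
vertex -0.977 -0.693 -2.258
vertex 0.316 0.225 -0.632
vertex 0.649 0.339 -1.472
endloop
endfacet
facet normal 0.366 0.125 -0.922
outer loop
vertex 0.649 0.339 -1.472
vertex -0.196 -2.025 -2.128
vertex -0.977 -0.693 -2.258
endloop
endfacet
facet normal -0.367 -0.125 0.922
outer loop
vertex -1.311 -0.807 -1.419
vertex 1.097 -1.107 -0.502
vertex 0.316 0.225 -0.632
endloop
endfacet
facet normal -0.782 -0.496 -0.377
outer loop
vertex -0.529 -2.139 -1.288
vertex -1.311 -0.807 -1.419
vertex -0.196 -2.025 -2.128
endloop
endfacet
facet normal -0.367 -0.125 0.922
outer loop
vertex -0.529 -2.139 -1.288
vertex 1.097 -1.107 -0.502
vertex -1.311 -0.807 -1.419
endloop
endfacet
facet normal 0.782 0.496 0.377
outer loop
vertex 0.316 0.225 -0.632
vertex 1.097 -1.107 -0.502
vertex 0.649 0.339 -1.472
endloop
endfacet
facet normal 0.367 0.125 -0.922
outer loop
vertex 1.431 -0.993 -1.341
vertex -0.196 -2.025 -2.128
vertex 0.649 0.339 -1.472
endloop
endfacet
facet normal 0.781 0.496 0.378
outer loop
vertex 0.649 0.339 -1.472
vertex 1.097 -1.107 -0.502
vertex 1.431 -0.993 -1.341
endloop
endfacet
facet normal 0.505 -0.859 0.083
outer loop
vertex 1.431 -0.993 -1.341
vertex -0.529 -2.139 -1.288
vertex -0.196 -2.025 -2.128
endloop
endfacet
facet normal 0.505 -0.859 0.084
outer loop
vertex 1.097 -1.107 -0.502
vertex -0.529 -2.139 -1.288
vertex 1.431 -0.993 -1.341
endloop
endfacet

endsolid


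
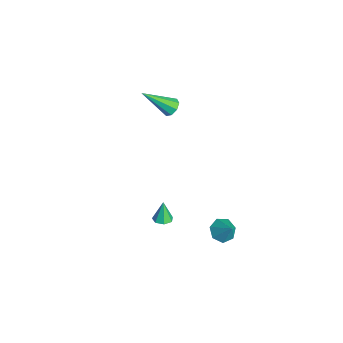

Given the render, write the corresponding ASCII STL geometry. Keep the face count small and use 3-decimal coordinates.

solid 
facet normal -0.611 -0.218 -0.761
outer loop
vertex 3.978 -0.695 -4.369
vertex 3.611 -1.121 -3.952
vertex 3.515 -0.437 -4.071
endloop
endfacet
facet normal 0.490 0.872 0.006
outer loop
vertex 3.978 -0.695 -4.369
vertex 3.515 -0.437 -4.071
vertex 4.289 -0.879 -3.108
endloop
endfacet
facet normal -0.612 -0.218 -0.760
outer loop
vertex 3.515 -0.437 -4.071
vertex 3.611 -1.121 -3.952
vertex 3.125 -0.694 -3.683
endloop
endfacet
facet normal -0.098 0.872 0.479
outer loop
vertex 3.515 -0.437 -4.071
vertex 3.125 -0.694 -3.683
vertex 4.289 -0.879 -3.108
endloop
endfacet
facet normal -0.612 -0.217 -0.761
outer loop
vertex 3.125 -0.694 -3.683
vertex 3.611 -1.121 -3.952
vertex 3.1 -1.272 -3.498
endloop
endfacet
facet normal -0.385 0.296 0.874
outer loop
vertex 3.125 -0.694 -3.683
vertex 3.1 -1.272 -3.498
vertex 4.289 -0.879 -3.108
endloop
endfacet
facet normal -0.612 -0.216 -0.761
outer loop
vertex 3.1 -1.272 -3.498
vertex 3.611 -1.121 -3.952
vertex 3.459 -1.736 -3.655
endloop
endfacet
facet normal -0.154 -0.421 0.894
outer loop
vertex 3.1 -1.272 -3.498
vertex 3.459 -1.736 -3.655
vertex 4.289 -0.879 -3.108
endloop
endfacet
facet normal -0.612 -0.216 -0.761
outer loop
vertex 3.459 -1.736 -3.655
vertex 3.611 -1.121 -3.952
vertex 3.933 -1.736 -4.036
endloop
endfacet
facet normal 0.421 -0.741 0.523
outer loop
vertex 3.459 -1.736 -3.655
vertex 3.933 -1.736 -4.036
vertex 4.289 -0.879 -3.108
endloop
endfacet
facet normal -0.611 -0.216 -0.761
outer loop
vertex 3.933 -1.736 -4.036
vertex 3.611 -1.121 -3.952
vertex 4.164 -1.273 -4.353
endloop
endfacet
facet normal 0.905 -0.422 0.043
outer loop
vertex 3.933 -1.736 -4.036
vertex 4.164 -1.273 -4.353
vertex 4.289 -0.879 -3.108
endloop
endfacet
facet normal -0.611 -0.218 -0.761
outer loop
vertex 4.164 -1.273 -4.353
vertex 3.611 -1.121 -3.952
vertex 3.978 -0.695 -4.369
endloop
endfacet
facet normal 0.937 0.296 -0.188
outer loop
vertex 4.164 -1.273 -4.353
vertex 3.978 -0.695 -4.369
vertex 4.289 -0.879 -3.108
endloop
endfacet
facet normal 0.144 0.732 -0.666
outer loop
vertex -2.87 -1.846 -0.816
vertex -3.415 -1.69 -0.762
vertex -2.928 -1.549 -0.502
endloop
endfacet
facet normal 0.913 -0.199 0.357
outer loop
vertex -2.87 -1.846 -0.816
vertex -2.928 -1.549 -0.502
vertex -3.705 -3.17 0.582
endloop
endfacet
facet normal 0.143 0.733 -0.665
outer loop
vertex -2.928 -1.549 -0.502
vertex -3.415 -1.69 -0.762
vertex -3.271 -1.335 -0.34
endloop
endfacet
facet normal 0.544 0.270 0.794
outer loop
vertex -2.928 -1.549 -0.502
vertex -3.271 -1.335 -0.34
vertex -3.705 -3.17 0.582
endloop
endfacet
facet normal 0.144 0.732 -0.665
outer loop
vertex -3.271 -1.335 -0.34
vertex -3.415 -1.69 -0.762
vertex -3.699 -1.328 -0.425
endloop
endfacet
facet normal -0.164 0.474 0.865
outer loop
vertex -3.271 -1.335 -0.34
vertex -3.699 -1.328 -0.425
vertex -3.705 -3.17 0.582
endloop
endfacet
facet normal 0.142 0.732 -0.667
outer loop
vertex -3.699 -1.328 -0.425
vertex -3.415 -1.69 -0.762
vertex -3.961 -1.534 -0.707
endloop
endfacet
facet normal -0.798 0.291 0.528
outer loop
vertex -3.699 -1.328 -0.425
vertex -3.961 -1.534 -0.707
vertex -3.705 -3.17 0.582
endloop
endfacet
facet normal 0.143 0.734 -0.664
outer loop
vertex -3.961 -1.534 -0.707
vertex -3.415 -1.69 -0.762
vertex -3.903 -1.83 -1.022
endloop
endfacet
facet normal -0.985 -0.171 -0.021
outer loop
vertex -3.961 -1.534 -0.707
vertex -3.903 -1.83 -1.022
vertex -3.705 -3.17 0.582
endloop
endfacet
facet normal 0.144 0.732 -0.665
outer loop
vertex -3.903 -1.83 -1.022
vertex -3.415 -1.69 -0.762
vertex -3.559 -2.045 -1.184
endloop
endfacet
facet normal -0.616 -0.640 -0.459
outer loop
vertex -3.903 -1.83 -1.022
vertex -3.559 -2.045 -1.184
vertex -3.705 -3.17 0.582
endloop
endfacet
facet normal 0.142 0.733 -0.665
outer loop
vertex -3.559 -2.045 -1.184
vertex -3.415 -1.69 -0.762
vertex -3.131 -2.051 -1.099
endloop
endfacet
facet normal 0.093 -0.843 -0.529
outer loop
vertex -3.559 -2.045 -1.184
vertex -3.131 -2.051 -1.099
vertex -3.705 -3.17 0.582
endloop
endfacet
facet normal 0.144 0.733 -0.664
outer loop
vertex -3.131 -2.051 -1.099
vertex -3.415 -1.69 -0.762
vertex -2.87 -1.846 -0.816
endloop
endfacet
facet normal 0.726 -0.660 -0.192
outer loop
vertex -3.131 -2.051 -1.099
vertex -2.87 -1.846 -0.816
vertex -3.705 -3.17 0.582
endloop
endfacet
facet normal 0.239 -0.097 -0.966
outer loop
vertex 3.688 -3.701 -2.281
vertex 3.323 -4.053 -2.336
vertex 3.289 -3.548 -2.395
endloop
endfacet
facet normal 0.240 0.899 0.366
outer loop
vertex 3.688 -3.701 -2.281
vertex 3.289 -3.548 -2.395
vertex 3.057 -3.947 -1.264
endloop
endfacet
facet normal 0.240 -0.097 -0.966
outer loop
vertex 3.289 -3.548 -2.395
vertex 3.323 -4.053 -2.336
vertex 2.915 -3.775 -2.465
endloop
endfacet
facet normal -0.535 0.825 0.181
outer loop
vertex 3.289 -3.548 -2.395
vertex 2.915 -3.775 -2.465
vertex 3.057 -3.947 -1.264
endloop
endfacet
facet normal 0.240 -0.096 -0.966
outer loop
vertex 2.915 -3.775 -2.465
vertex 3.323 -4.053 -2.336
vertex 2.849 -4.211 -2.438
endloop
endfacet
facet normal -0.978 0.157 0.138
outer loop
vertex 2.915 -3.775 -2.465
vertex 2.849 -4.211 -2.438
vertex 3.057 -3.947 -1.264
endloop
endfacet
facet normal 0.239 -0.095 -0.966
outer loop
vertex 2.849 -4.211 -2.438
vertex 3.323 -4.053 -2.336
vertex 3.139 -4.529 -2.335
endloop
endfacet
facet normal -0.753 -0.600 0.268
outer loop
vertex 2.849 -4.211 -2.438
vertex 3.139 -4.529 -2.335
vertex 3.057 -3.947 -1.264
endloop
endfacet
facet normal 0.239 -0.094 -0.966
outer loop
vertex 3.139 -4.529 -2.335
vertex 3.323 -4.053 -2.336
vertex 3.568 -4.488 -2.233
endloop
endfacet
facet normal -0.029 -0.879 0.476
outer loop
vertex 3.139 -4.529 -2.335
vertex 3.568 -4.488 -2.233
vertex 3.057 -3.947 -1.264
endloop
endfacet
facet normal 0.238 -0.095 -0.967
outer loop
vertex 3.568 -4.488 -2.233
vertex 3.323 -4.053 -2.336
vertex 3.812 -4.12 -2.209
endloop
endfacet
facet normal 0.647 -0.468 0.602
outer loop
vertex 3.568 -4.488 -2.233
vertex 3.812 -4.12 -2.209
vertex 3.057 -3.947 -1.264
endloop
endfacet
facet normal 0.238 -0.096 -0.967
outer loop
vertex 3.812 -4.12 -2.209
vertex 3.323 -4.053 -2.336
vertex 3.688 -3.701 -2.281
endloop
endfacet
facet normal 0.767 0.322 0.554
outer loop
vertex 3.812 -4.12 -2.209
vertex 3.688 -3.701 -2.281
vertex 3.057 -3.947 -1.264
endloop
endfacet

endsolid
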